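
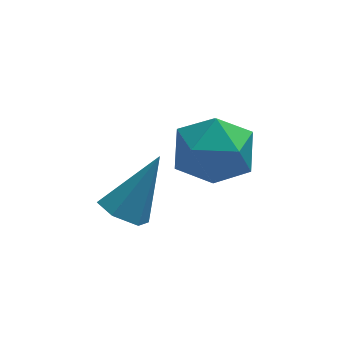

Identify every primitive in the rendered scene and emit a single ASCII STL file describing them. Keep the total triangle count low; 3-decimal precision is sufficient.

solid 
facet normal -0.211 0.677 0.705
outer loop
vertex 2.767 0.467 1.783
vertex 1.697 -0.044 1.954
vertex 2.644 -0.411 2.589
endloop
endfacet
facet normal 0.491 0.551 0.675
outer loop
vertex 2.767 0.467 1.783
vertex 2.644 -0.411 2.589
vertex 3.604 -0.388 1.871
endloop
endfacet
facet normal 0.714 0.700 0.013
outer loop
vertex 2.767 0.467 1.783
vertex 3.604 -0.388 1.871
vertex 3.249 -0.006 0.792
endloop
endfacet
facet normal 0.149 0.919 -0.366
outer loop
vertex 2.767 0.467 1.783
vertex 3.249 -0.006 0.792
vertex 2.07 0.206 0.843
endloop
endfacet
facet normal -0.422 0.904 0.062
outer loop
vertex 2.767 0.467 1.783
vertex 2.07 0.206 0.843
vertex 1.697 -0.044 1.954
endloop
endfacet
facet normal 0.595 -0.145 0.791
outer loop
vertex 3.604 -0.388 1.871
vertex 2.644 -0.411 2.589
vertex 3.05 -1.426 2.097
endloop
endfacet
facet normal -0.540 0.059 0.840
outer loop
vertex 2.644 -0.411 2.589
vertex 1.697 -0.044 1.954
vertex 1.871 -1.214 2.148
endloop
endfacet
facet normal -0.882 0.427 -0.200
outer loop
vertex 1.697 -0.044 1.954
vertex 2.07 0.206 0.843
vertex 1.516 -0.832 1.069
endloop
endfacet
facet normal 0.042 0.449 -0.892
outer loop
vertex 2.07 0.206 0.843
vertex 3.249 -0.006 0.792
vertex 2.476 -0.809 0.351
endloop
endfacet
facet normal 0.955 0.096 -0.280
outer loop
vertex 3.249 -0.006 0.792
vertex 3.604 -0.388 1.871
vertex 3.423 -1.176 0.986
endloop
endfacet
facet normal -0.149 -0.919 0.366
outer loop
vertex 2.353 -1.687 1.157
vertex 3.05 -1.426 2.097
vertex 1.871 -1.214 2.148
endloop
endfacet
facet normal -0.714 -0.700 -0.013
outer loop
vertex 2.353 -1.687 1.157
vertex 1.871 -1.214 2.148
vertex 1.516 -0.832 1.069
endloop
endfacet
facet normal -0.491 -0.551 -0.675
outer loop
vertex 2.353 -1.687 1.157
vertex 1.516 -0.832 1.069
vertex 2.476 -0.809 0.351
endloop
endfacet
facet normal 0.211 -0.677 -0.705
outer loop
vertex 2.353 -1.687 1.157
vertex 2.476 -0.809 0.351
vertex 3.423 -1.176 0.986
endloop
endfacet
facet normal 0.422 -0.904 -0.062
outer loop
vertex 2.353 -1.687 1.157
vertex 3.423 -1.176 0.986
vertex 3.05 -1.426 2.097
endloop
endfacet
facet normal -0.042 -0.449 0.892
outer loop
vertex 1.871 -1.214 2.148
vertex 3.05 -1.426 2.097
vertex 2.644 -0.411 2.589
endloop
endfacet
facet normal -0.955 -0.096 0.280
outer loop
vertex 1.516 -0.832 1.069
vertex 1.871 -1.214 2.148
vertex 1.697 -0.044 1.954
endloop
endfacet
facet normal -0.595 0.145 -0.791
outer loop
vertex 2.476 -0.809 0.351
vertex 1.516 -0.832 1.069
vertex 2.07 0.206 0.843
endloop
endfacet
facet normal 0.540 -0.059 -0.840
outer loop
vertex 3.423 -1.176 0.986
vertex 2.476 -0.809 0.351
vertex 3.249 -0.006 0.792
endloop
endfacet
facet normal 0.882 -0.427 0.200
outer loop
vertex 3.05 -1.426 2.097
vertex 3.423 -1.176 0.986
vertex 3.604 -0.388 1.871
endloop
endfacet
facet normal -0.526 -0.316 -0.790
outer loop
vertex 0.628 -2.311 0.432
vertex 0.008 -2.149 0.78
vertex 0.334 -1.647 0.362
endloop
endfacet
facet normal 0.875 0.352 -0.333
outer loop
vertex 0.628 -2.311 0.432
vertex 0.334 -1.647 0.362
vertex 1.032 -1.531 2.32
endloop
endfacet
facet normal -0.525 -0.317 -0.790
outer loop
vertex 0.334 -1.647 0.362
vertex 0.008 -2.149 0.78
vertex -0.287 -1.485 0.71
endloop
endfacet
facet normal 0.185 0.975 -0.124
outer loop
vertex 0.334 -1.647 0.362
vertex -0.287 -1.485 0.71
vertex 1.032 -1.531 2.32
endloop
endfacet
facet normal -0.526 -0.317 -0.790
outer loop
vertex -0.287 -1.485 0.71
vertex 0.008 -2.149 0.78
vertex -0.613 -1.986 1.128
endloop
endfacet
facet normal -0.527 0.720 0.452
outer loop
vertex -0.287 -1.485 0.71
vertex -0.613 -1.986 1.128
vertex 1.032 -1.531 2.32
endloop
endfacet
facet normal -0.526 -0.317 -0.790
outer loop
vertex -0.613 -1.986 1.128
vertex 0.008 -2.149 0.78
vertex -0.318 -2.65 1.198
endloop
endfacet
facet normal -0.550 -0.158 0.820
outer loop
vertex -0.613 -1.986 1.128
vertex -0.318 -2.65 1.198
vertex 1.032 -1.531 2.32
endloop
endfacet
facet normal -0.526 -0.316 -0.789
outer loop
vertex -0.318 -2.65 1.198
vertex 0.008 -2.149 0.78
vertex 0.302 -2.813 0.85
endloop
endfacet
facet normal 0.138 -0.779 0.611
outer loop
vertex -0.318 -2.65 1.198
vertex 0.302 -2.813 0.85
vertex 1.032 -1.531 2.32
endloop
endfacet
facet normal -0.526 -0.316 -0.790
outer loop
vertex 0.302 -2.813 0.85
vertex 0.008 -2.149 0.78
vertex 0.628 -2.311 0.432
endloop
endfacet
facet normal 0.851 -0.524 0.034
outer loop
vertex 0.302 -2.813 0.85
vertex 0.628 -2.311 0.432
vertex 1.032 -1.531 2.32
endloop
endfacet

endsolid


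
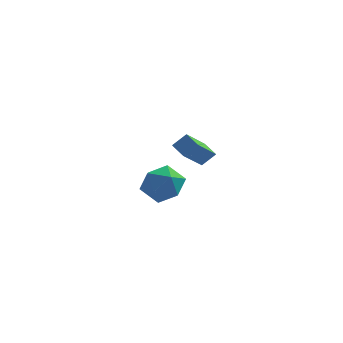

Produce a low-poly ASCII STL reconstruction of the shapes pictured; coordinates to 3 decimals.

solid 
facet normal -0.635 0.680 0.367
outer loop
vertex 2.328 -3.922 2.752
vertex 2.931 -3.678 3.345
vertex 3.016 -2.611 1.514
endloop
endfacet
facet normal -0.685 -0.277 -0.674
outer loop
vertex 3.569 -3.202 1.195
vertex 2.328 -3.922 2.752
vertex 3.016 -2.611 1.514
endloop
endfacet
facet normal -0.635 0.680 0.367
outer loop
vertex 3.016 -2.611 1.514
vertex 2.931 -3.678 3.345
vertex 3.619 -2.367 2.107
endloop
endfacet
facet normal 0.356 0.679 -0.642
outer loop
vertex 3.619 -2.367 2.107
vertex 3.569 -3.202 1.195
vertex 3.016 -2.611 1.514
endloop
endfacet
facet normal -0.356 -0.679 0.642
outer loop
vertex 2.328 -3.922 2.752
vertex 3.484 -4.269 3.026
vertex 2.931 -3.678 3.345
endloop
endfacet
facet normal -0.685 -0.277 -0.674
outer loop
vertex 2.881 -4.513 2.433
vertex 2.328 -3.922 2.752
vertex 3.569 -3.202 1.195
endloop
endfacet
facet normal -0.356 -0.679 0.642
outer loop
vertex 2.881 -4.513 2.433
vertex 3.484 -4.269 3.026
vertex 2.328 -3.922 2.752
endloop
endfacet
facet normal 0.685 0.277 0.674
outer loop
vertex 2.931 -3.678 3.345
vertex 3.484 -4.269 3.026
vertex 3.619 -2.367 2.107
endloop
endfacet
facet normal 0.356 0.679 -0.642
outer loop
vertex 4.172 -2.958 1.788
vertex 3.569 -3.202 1.195
vertex 3.619 -2.367 2.107
endloop
endfacet
facet normal 0.685 0.277 0.674
outer loop
vertex 3.619 -2.367 2.107
vertex 3.484 -4.269 3.026
vertex 4.172 -2.958 1.788
endloop
endfacet
facet normal 0.635 -0.680 -0.367
outer loop
vertex 4.172 -2.958 1.788
vertex 2.881 -4.513 2.433
vertex 3.569 -3.202 1.195
endloop
endfacet
facet normal 0.635 -0.680 -0.367
outer loop
vertex 3.484 -4.269 3.026
vertex 2.881 -4.513 2.433
vertex 4.172 -2.958 1.788
endloop
endfacet
facet normal -0.856 0.426 -0.293
outer loop
vertex 0.766 2.716 -3.888
vertex 0.141 1.842 -3.334
vertex 0.436 2.849 -2.732
endloop
endfacet
facet normal -0.345 0.916 -0.204
outer loop
vertex 0.766 2.716 -3.888
vertex 0.436 2.849 -2.732
vertex 1.541 3.186 -3.088
endloop
endfacet
facet normal 0.199 0.748 -0.633
outer loop
vertex 0.766 2.716 -3.888
vertex 1.541 3.186 -3.088
vertex 1.93 2.388 -3.909
endloop
endfacet
facet normal 0.026 0.154 -0.988
outer loop
vertex 0.766 2.716 -3.888
vertex 1.93 2.388 -3.909
vertex 1.064 1.557 -4.061
endloop
endfacet
facet normal -0.627 -0.045 -0.778
outer loop
vertex 0.766 2.716 -3.888
vertex 1.064 1.557 -4.061
vertex 0.141 1.842 -3.334
endloop
endfacet
facet normal -0.115 0.875 0.470
outer loop
vertex 1.541 3.186 -3.088
vertex 0.436 2.849 -2.732
vertex 1.396 2.603 -2.039
endloop
endfacet
facet normal -0.942 0.081 0.326
outer loop
vertex 0.436 2.849 -2.732
vertex 0.141 1.842 -3.334
vertex 0.53 1.772 -2.191
endloop
endfacet
facet normal -0.571 -0.682 -0.458
outer loop
vertex 0.141 1.842 -3.334
vertex 1.064 1.557 -4.061
vertex 0.919 0.974 -3.012
endloop
endfacet
facet normal 0.484 -0.359 -0.798
outer loop
vertex 1.064 1.557 -4.061
vertex 1.93 2.388 -3.909
vertex 2.024 1.311 -3.368
endloop
endfacet
facet normal 0.766 0.603 -0.224
outer loop
vertex 1.93 2.388 -3.909
vertex 1.541 3.186 -3.088
vertex 2.319 2.318 -2.766
endloop
endfacet
facet normal -0.026 -0.154 0.988
outer loop
vertex 1.694 1.444 -2.212
vertex 1.396 2.603 -2.039
vertex 0.53 1.772 -2.191
endloop
endfacet
facet normal -0.199 -0.748 0.633
outer loop
vertex 1.694 1.444 -2.212
vertex 0.53 1.772 -2.191
vertex 0.919 0.974 -3.012
endloop
endfacet
facet normal 0.345 -0.916 0.204
outer loop
vertex 1.694 1.444 -2.212
vertex 0.919 0.974 -3.012
vertex 2.024 1.311 -3.368
endloop
endfacet
facet normal 0.856 -0.426 0.293
outer loop
vertex 1.694 1.444 -2.212
vertex 2.024 1.311 -3.368
vertex 2.319 2.318 -2.766
endloop
endfacet
facet normal 0.627 0.045 0.778
outer loop
vertex 1.694 1.444 -2.212
vertex 2.319 2.318 -2.766
vertex 1.396 2.603 -2.039
endloop
endfacet
facet normal -0.484 0.359 0.798
outer loop
vertex 0.53 1.772 -2.191
vertex 1.396 2.603 -2.039
vertex 0.436 2.849 -2.732
endloop
endfacet
facet normal -0.766 -0.603 0.224
outer loop
vertex 0.919 0.974 -3.012
vertex 0.53 1.772 -2.191
vertex 0.141 1.842 -3.334
endloop
endfacet
facet normal 0.115 -0.875 -0.470
outer loop
vertex 2.024 1.311 -3.368
vertex 0.919 0.974 -3.012
vertex 1.064 1.557 -4.061
endloop
endfacet
facet normal 0.942 -0.081 -0.326
outer loop
vertex 2.319 2.318 -2.766
vertex 2.024 1.311 -3.368
vertex 1.93 2.388 -3.909
endloop
endfacet
facet normal 0.571 0.682 0.458
outer loop
vertex 1.396 2.603 -2.039
vertex 2.319 2.318 -2.766
vertex 1.541 3.186 -3.088
endloop
endfacet

endsolid


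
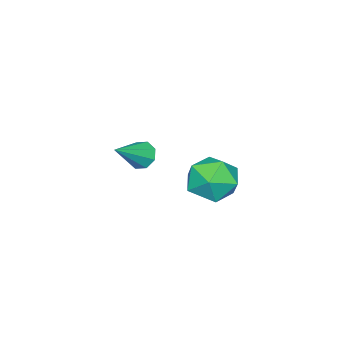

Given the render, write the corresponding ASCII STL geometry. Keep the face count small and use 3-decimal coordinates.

solid 
facet normal -0.675 0.085 0.733
outer loop
vertex 1.12 2.074 3.033
vertex 1.375 1.137 3.376
vertex 1.868 1.967 3.734
endloop
endfacet
facet normal -0.414 0.724 0.552
outer loop
vertex 1.12 2.074 3.033
vertex 1.868 1.967 3.734
vertex 1.985 2.63 2.953
endloop
endfacet
facet normal -0.544 0.827 -0.142
outer loop
vertex 1.12 2.074 3.033
vertex 1.985 2.63 2.953
vertex 1.563 2.208 2.112
endloop
endfacet
facet normal -0.886 0.251 -0.390
outer loop
vertex 1.12 2.074 3.033
vertex 1.563 2.208 2.112
vertex 1.186 1.285 2.374
endloop
endfacet
facet normal -0.966 -0.207 0.152
outer loop
vertex 1.12 2.074 3.033
vertex 1.186 1.285 2.374
vertex 1.375 1.137 3.376
endloop
endfacet
facet normal 0.294 0.707 0.644
outer loop
vertex 1.985 2.63 2.953
vertex 1.868 1.967 3.734
vertex 2.774 2.035 3.246
endloop
endfacet
facet normal -0.129 -0.327 0.936
outer loop
vertex 1.868 1.967 3.734
vertex 1.375 1.137 3.376
vertex 2.397 1.112 3.508
endloop
endfacet
facet normal -0.601 -0.799 -0.005
outer loop
vertex 1.375 1.137 3.376
vertex 1.186 1.285 2.374
vertex 1.975 0.69 2.667
endloop
endfacet
facet normal -0.470 -0.058 -0.881
outer loop
vertex 1.186 1.285 2.374
vertex 1.563 2.208 2.112
vertex 2.092 1.353 1.886
endloop
endfacet
facet normal 0.083 0.873 -0.480
outer loop
vertex 1.563 2.208 2.112
vertex 1.985 2.63 2.953
vertex 2.585 2.183 2.244
endloop
endfacet
facet normal 0.886 -0.251 0.390
outer loop
vertex 2.84 1.246 2.587
vertex 2.774 2.035 3.246
vertex 2.397 1.112 3.508
endloop
endfacet
facet normal 0.544 -0.827 0.142
outer loop
vertex 2.84 1.246 2.587
vertex 2.397 1.112 3.508
vertex 1.975 0.69 2.667
endloop
endfacet
facet normal 0.414 -0.724 -0.552
outer loop
vertex 2.84 1.246 2.587
vertex 1.975 0.69 2.667
vertex 2.092 1.353 1.886
endloop
endfacet
facet normal 0.675 -0.085 -0.733
outer loop
vertex 2.84 1.246 2.587
vertex 2.092 1.353 1.886
vertex 2.585 2.183 2.244
endloop
endfacet
facet normal 0.966 0.207 -0.152
outer loop
vertex 2.84 1.246 2.587
vertex 2.585 2.183 2.244
vertex 2.774 2.035 3.246
endloop
endfacet
facet normal 0.470 0.058 0.881
outer loop
vertex 2.397 1.112 3.508
vertex 2.774 2.035 3.246
vertex 1.868 1.967 3.734
endloop
endfacet
facet normal -0.083 -0.873 0.480
outer loop
vertex 1.975 0.69 2.667
vertex 2.397 1.112 3.508
vertex 1.375 1.137 3.376
endloop
endfacet
facet normal -0.294 -0.707 -0.644
outer loop
vertex 2.092 1.353 1.886
vertex 1.975 0.69 2.667
vertex 1.186 1.285 2.374
endloop
endfacet
facet normal 0.129 0.327 -0.936
outer loop
vertex 2.585 2.183 2.244
vertex 2.092 1.353 1.886
vertex 1.563 2.208 2.112
endloop
endfacet
facet normal 0.601 0.799 0.005
outer loop
vertex 2.774 2.035 3.246
vertex 2.585 2.183 2.244
vertex 1.985 2.63 2.953
endloop
endfacet
facet normal -0.813 0.118 -0.570
outer loop
vertex 0.628 -2.401 1.024
vertex 0.274 -2.384 1.532
vertex 0.574 -1.961 1.192
endloop
endfacet
facet normal 0.807 0.294 -0.511
outer loop
vertex 0.628 -2.401 1.024
vertex 0.574 -1.961 1.192
vertex 1.606 -2.576 2.468
endloop
endfacet
facet normal -0.813 0.117 -0.571
outer loop
vertex 0.574 -1.961 1.192
vertex 0.274 -2.384 1.532
vertex 0.344 -1.768 1.559
endloop
endfacet
facet normal 0.573 0.816 -0.070
outer loop
vertex 0.574 -1.961 1.192
vertex 0.344 -1.768 1.559
vertex 1.606 -2.576 2.468
endloop
endfacet
facet normal -0.811 0.117 -0.573
outer loop
vertex 0.344 -1.768 1.559
vertex 0.274 -2.384 1.532
vertex 0.072 -1.936 1.91
endloop
endfacet
facet normal 0.159 0.837 0.524
outer loop
vertex 0.344 -1.768 1.559
vertex 0.072 -1.936 1.91
vertex 1.606 -2.576 2.468
endloop
endfacet
facet normal -0.812 0.116 -0.572
outer loop
vertex 0.072 -1.936 1.91
vertex 0.274 -2.384 1.532
vertex -0.081 -2.366 2.04
endloop
endfacet
facet normal -0.190 0.345 0.919
outer loop
vertex 0.072 -1.936 1.91
vertex -0.081 -2.366 2.04
vertex 1.606 -2.576 2.468
endloop
endfacet
facet normal -0.812 0.117 -0.572
outer loop
vertex -0.081 -2.366 2.04
vertex 0.274 -2.384 1.532
vertex -0.026 -2.806 1.872
endloop
endfacet
facet normal -0.272 -0.373 0.887
outer loop
vertex -0.081 -2.366 2.04
vertex -0.026 -2.806 1.872
vertex 1.606 -2.576 2.468
endloop
endfacet
facet normal -0.813 0.118 -0.570
outer loop
vertex -0.026 -2.806 1.872
vertex 0.274 -2.384 1.532
vertex 0.204 -2.999 1.504
endloop
endfacet
facet normal -0.037 -0.894 0.446
outer loop
vertex -0.026 -2.806 1.872
vertex 0.204 -2.999 1.504
vertex 1.606 -2.576 2.468
endloop
endfacet
facet normal -0.813 0.118 -0.571
outer loop
vertex 0.204 -2.999 1.504
vertex 0.274 -2.384 1.532
vertex 0.475 -2.831 1.153
endloop
endfacet
facet normal 0.377 -0.915 -0.147
outer loop
vertex 0.204 -2.999 1.504
vertex 0.475 -2.831 1.153
vertex 1.606 -2.576 2.468
endloop
endfacet
facet normal -0.813 0.118 -0.570
outer loop
vertex 0.475 -2.831 1.153
vertex 0.274 -2.384 1.532
vertex 0.628 -2.401 1.024
endloop
endfacet
facet normal 0.726 -0.421 -0.543
outer loop
vertex 0.475 -2.831 1.153
vertex 0.628 -2.401 1.024
vertex 1.606 -2.576 2.468
endloop
endfacet

endsolid


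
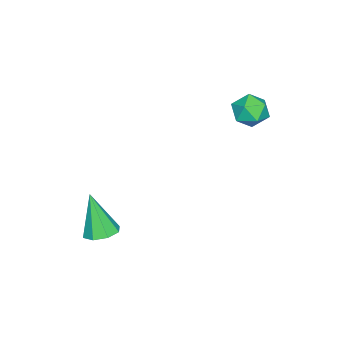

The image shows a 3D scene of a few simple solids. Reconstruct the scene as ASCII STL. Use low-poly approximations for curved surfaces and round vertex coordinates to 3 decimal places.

solid 
facet normal 0.126 0.299 -0.946
outer loop
vertex 3.145 -2.79 -2.405
vertex 2.335 -2.821 -2.523
vertex 2.862 -2.246 -2.271
endloop
endfacet
facet normal 0.791 0.277 0.545
outer loop
vertex 3.145 -2.79 -2.405
vertex 2.862 -2.246 -2.271
vertex 2.065 -3.459 -0.497
endloop
endfacet
facet normal 0.127 0.298 -0.946
outer loop
vertex 2.862 -2.246 -2.271
vertex 2.335 -2.821 -2.523
vertex 2.27 -2.039 -2.285
endloop
endfacet
facet normal 0.246 0.745 0.620
outer loop
vertex 2.862 -2.246 -2.271
vertex 2.27 -2.039 -2.285
vertex 2.065 -3.459 -0.497
endloop
endfacet
facet normal 0.125 0.298 -0.946
outer loop
vertex 2.27 -2.039 -2.285
vertex 2.335 -2.821 -2.523
vertex 1.715 -2.291 -2.438
endloop
endfacet
facet normal -0.468 0.717 0.516
outer loop
vertex 2.27 -2.039 -2.285
vertex 1.715 -2.291 -2.438
vertex 2.065 -3.459 -0.497
endloop
endfacet
facet normal 0.125 0.298 -0.946
outer loop
vertex 1.715 -2.291 -2.438
vertex 2.335 -2.821 -2.523
vertex 1.524 -2.853 -2.64
endloop
endfacet
facet normal -0.932 0.211 0.295
outer loop
vertex 1.715 -2.291 -2.438
vertex 1.524 -2.853 -2.64
vertex 2.065 -3.459 -0.497
endloop
endfacet
facet normal 0.125 0.298 -0.946
outer loop
vertex 1.524 -2.853 -2.64
vertex 2.335 -2.821 -2.523
vertex 1.807 -3.397 -2.774
endloop
endfacet
facet normal -0.875 -0.476 0.086
outer loop
vertex 1.524 -2.853 -2.64
vertex 1.807 -3.397 -2.774
vertex 2.065 -3.459 -0.497
endloop
endfacet
facet normal 0.126 0.297 -0.947
outer loop
vertex 1.807 -3.397 -2.774
vertex 2.335 -2.821 -2.523
vertex 2.399 -3.604 -2.76
endloop
endfacet
facet normal -0.330 -0.944 0.012
outer loop
vertex 1.807 -3.397 -2.774
vertex 2.399 -3.604 -2.76
vertex 2.065 -3.459 -0.497
endloop
endfacet
facet normal 0.126 0.297 -0.947
outer loop
vertex 2.399 -3.604 -2.76
vertex 2.335 -2.821 -2.523
vertex 2.954 -3.352 -2.607
endloop
endfacet
facet normal 0.384 -0.916 0.115
outer loop
vertex 2.399 -3.604 -2.76
vertex 2.954 -3.352 -2.607
vertex 2.065 -3.459 -0.497
endloop
endfacet
facet normal 0.126 0.297 -0.946
outer loop
vertex 2.954 -3.352 -2.607
vertex 2.335 -2.821 -2.523
vertex 3.145 -2.79 -2.405
endloop
endfacet
facet normal 0.848 -0.409 0.337
outer loop
vertex 2.954 -3.352 -2.607
vertex 3.145 -2.79 -2.405
vertex 2.065 -3.459 -0.497
endloop
endfacet
facet normal -0.509 0.368 0.778
outer loop
vertex -3.024 2.151 3.468
vertex -3.799 1.809 3.123
vertex -3.291 1.305 3.693
endloop
endfacet
facet normal 0.160 0.206 0.965
outer loop
vertex -3.024 2.151 3.468
vertex -3.291 1.305 3.693
vertex -2.411 1.473 3.511
endloop
endfacet
facet normal 0.604 0.580 0.547
outer loop
vertex -3.024 2.151 3.468
vertex -2.411 1.473 3.511
vertex -2.375 2.08 2.827
endloop
endfacet
facet normal 0.207 0.973 0.101
outer loop
vertex -3.024 2.151 3.468
vertex -2.375 2.08 2.827
vertex -3.233 2.287 2.588
endloop
endfacet
facet normal -0.480 0.842 0.244
outer loop
vertex -3.024 2.151 3.468
vertex -3.233 2.287 2.588
vertex -3.799 1.809 3.123
endloop
endfacet
facet normal 0.265 -0.487 0.832
outer loop
vertex -2.411 1.473 3.511
vertex -3.291 1.305 3.693
vertex -2.807 0.713 3.192
endloop
endfacet
facet normal -0.818 -0.225 0.530
outer loop
vertex -3.291 1.305 3.693
vertex -3.799 1.809 3.123
vertex -3.665 0.92 2.953
endloop
endfacet
facet normal -0.772 0.542 -0.333
outer loop
vertex -3.799 1.809 3.123
vertex -3.233 2.287 2.588
vertex -3.629 1.527 2.269
endloop
endfacet
facet normal 0.339 0.754 -0.563
outer loop
vertex -3.233 2.287 2.588
vertex -2.375 2.08 2.827
vertex -2.749 1.695 2.087
endloop
endfacet
facet normal 0.981 0.118 0.156
outer loop
vertex -2.375 2.08 2.827
vertex -2.411 1.473 3.511
vertex -2.241 1.191 2.657
endloop
endfacet
facet normal -0.207 -0.973 -0.101
outer loop
vertex -3.016 0.849 2.312
vertex -2.807 0.713 3.192
vertex -3.665 0.92 2.953
endloop
endfacet
facet normal -0.604 -0.580 -0.547
outer loop
vertex -3.016 0.849 2.312
vertex -3.665 0.92 2.953
vertex -3.629 1.527 2.269
endloop
endfacet
facet normal -0.160 -0.206 -0.965
outer loop
vertex -3.016 0.849 2.312
vertex -3.629 1.527 2.269
vertex -2.749 1.695 2.087
endloop
endfacet
facet normal 0.509 -0.368 -0.778
outer loop
vertex -3.016 0.849 2.312
vertex -2.749 1.695 2.087
vertex -2.241 1.191 2.657
endloop
endfacet
facet normal 0.480 -0.842 -0.244
outer loop
vertex -3.016 0.849 2.312
vertex -2.241 1.191 2.657
vertex -2.807 0.713 3.192
endloop
endfacet
facet normal -0.339 -0.754 0.563
outer loop
vertex -3.665 0.92 2.953
vertex -2.807 0.713 3.192
vertex -3.291 1.305 3.693
endloop
endfacet
facet normal -0.981 -0.118 -0.156
outer loop
vertex -3.629 1.527 2.269
vertex -3.665 0.92 2.953
vertex -3.799 1.809 3.123
endloop
endfacet
facet normal -0.265 0.487 -0.832
outer loop
vertex -2.749 1.695 2.087
vertex -3.629 1.527 2.269
vertex -3.233 2.287 2.588
endloop
endfacet
facet normal 0.818 0.225 -0.530
outer loop
vertex -2.241 1.191 2.657
vertex -2.749 1.695 2.087
vertex -2.375 2.08 2.827
endloop
endfacet
facet normal 0.772 -0.542 0.333
outer loop
vertex -2.807 0.713 3.192
vertex -2.241 1.191 2.657
vertex -2.411 1.473 3.511
endloop
endfacet

endsolid


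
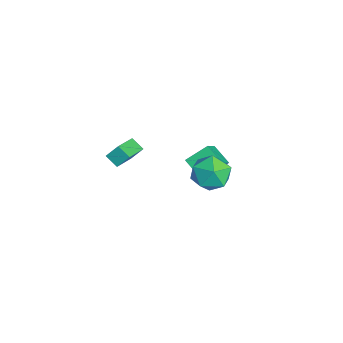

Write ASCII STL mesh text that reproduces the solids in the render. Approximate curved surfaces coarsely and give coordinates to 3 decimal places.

solid 
facet normal -0.692 0.313 -0.650
outer loop
vertex -3.817 2.9 -3.938
vertex -4.029 4.1 -3.134
vertex -2.912 3.509 -4.608
endloop
endfacet
facet normal 0.145 -0.822 -0.551
outer loop
vertex -1.611 2.92 -3.386
vertex -3.817 2.9 -3.938
vertex -2.912 3.509 -4.608
endloop
endfacet
facet normal -0.692 0.313 -0.650
outer loop
vertex -2.912 3.509 -4.608
vertex -4.029 4.1 -3.134
vertex -3.124 4.709 -3.804
endloop
endfacet
facet normal 0.707 0.476 -0.523
outer loop
vertex -3.124 4.709 -3.804
vertex -1.611 2.92 -3.386
vertex -2.912 3.509 -4.608
endloop
endfacet
facet normal -0.707 -0.476 0.523
outer loop
vertex -3.817 2.9 -3.938
vertex -2.728 3.511 -1.912
vertex -4.029 4.1 -3.134
endloop
endfacet
facet normal 0.145 -0.822 -0.551
outer loop
vertex -2.516 2.311 -2.716
vertex -3.817 2.9 -3.938
vertex -1.611 2.92 -3.386
endloop
endfacet
facet normal -0.707 -0.476 0.523
outer loop
vertex -2.516 2.311 -2.716
vertex -2.728 3.511 -1.912
vertex -3.817 2.9 -3.938
endloop
endfacet
facet normal -0.145 0.822 0.551
outer loop
vertex -4.029 4.1 -3.134
vertex -2.728 3.511 -1.912
vertex -3.124 4.709 -3.804
endloop
endfacet
facet normal 0.707 0.476 -0.523
outer loop
vertex -1.823 4.12 -2.582
vertex -1.611 2.92 -3.386
vertex -3.124 4.709 -3.804
endloop
endfacet
facet normal -0.145 0.822 0.551
outer loop
vertex -3.124 4.709 -3.804
vertex -2.728 3.511 -1.912
vertex -1.823 4.12 -2.582
endloop
endfacet
facet normal 0.692 -0.313 0.650
outer loop
vertex -1.823 4.12 -2.582
vertex -2.516 2.311 -2.716
vertex -1.611 2.92 -3.386
endloop
endfacet
facet normal 0.692 -0.313 0.650
outer loop
vertex -2.728 3.511 -1.912
vertex -2.516 2.311 -2.716
vertex -1.823 4.12 -2.582
endloop
endfacet
facet normal -0.823 0.120 0.555
outer loop
vertex 1.897 3.348 1.034
vertex 1.802 2.221 1.137
vertex 2.402 2.811 1.899
endloop
endfacet
facet normal -0.378 0.672 0.637
outer loop
vertex 1.897 3.348 1.034
vertex 2.402 2.811 1.899
vertex 2.948 3.641 1.348
endloop
endfacet
facet normal -0.267 0.964 -0.005
outer loop
vertex 1.897 3.348 1.034
vertex 2.948 3.641 1.348
vertex 2.686 3.563 0.246
endloop
endfacet
facet normal -0.644 0.592 -0.484
outer loop
vertex 1.897 3.348 1.034
vertex 2.686 3.563 0.246
vertex 1.977 2.685 0.115
endloop
endfacet
facet normal -0.988 0.071 -0.137
outer loop
vertex 1.897 3.348 1.034
vertex 1.977 2.685 0.115
vertex 1.802 2.221 1.137
endloop
endfacet
facet normal 0.246 0.419 0.874
outer loop
vertex 2.948 3.641 1.348
vertex 2.402 2.811 1.899
vertex 3.503 2.695 1.645
endloop
endfacet
facet normal -0.475 -0.474 0.741
outer loop
vertex 2.402 2.811 1.899
vertex 1.802 2.221 1.137
vertex 2.794 1.817 1.514
endloop
endfacet
facet normal -0.742 -0.554 -0.378
outer loop
vertex 1.802 2.221 1.137
vertex 1.977 2.685 0.115
vertex 2.532 1.739 0.412
endloop
endfacet
facet normal -0.186 0.290 -0.939
outer loop
vertex 1.977 2.685 0.115
vertex 2.686 3.563 0.246
vertex 3.078 2.569 -0.139
endloop
endfacet
facet normal 0.425 0.890 -0.164
outer loop
vertex 2.686 3.563 0.246
vertex 2.948 3.641 1.348
vertex 3.678 3.159 0.623
endloop
endfacet
facet normal 0.644 -0.592 0.484
outer loop
vertex 3.583 2.032 0.726
vertex 3.503 2.695 1.645
vertex 2.794 1.817 1.514
endloop
endfacet
facet normal 0.267 -0.964 0.005
outer loop
vertex 3.583 2.032 0.726
vertex 2.794 1.817 1.514
vertex 2.532 1.739 0.412
endloop
endfacet
facet normal 0.378 -0.672 -0.637
outer loop
vertex 3.583 2.032 0.726
vertex 2.532 1.739 0.412
vertex 3.078 2.569 -0.139
endloop
endfacet
facet normal 0.823 -0.120 -0.555
outer loop
vertex 3.583 2.032 0.726
vertex 3.078 2.569 -0.139
vertex 3.678 3.159 0.623
endloop
endfacet
facet normal 0.988 -0.071 0.137
outer loop
vertex 3.583 2.032 0.726
vertex 3.678 3.159 0.623
vertex 3.503 2.695 1.645
endloop
endfacet
facet normal 0.186 -0.290 0.939
outer loop
vertex 2.794 1.817 1.514
vertex 3.503 2.695 1.645
vertex 2.402 2.811 1.899
endloop
endfacet
facet normal -0.425 -0.890 0.164
outer loop
vertex 2.532 1.739 0.412
vertex 2.794 1.817 1.514
vertex 1.802 2.221 1.137
endloop
endfacet
facet normal -0.246 -0.419 -0.874
outer loop
vertex 3.078 2.569 -0.139
vertex 2.532 1.739 0.412
vertex 1.977 2.685 0.115
endloop
endfacet
facet normal 0.475 0.474 -0.741
outer loop
vertex 3.678 3.159 0.623
vertex 3.078 2.569 -0.139
vertex 2.686 3.563 0.246
endloop
endfacet
facet normal 0.742 0.554 0.378
outer loop
vertex 3.503 2.695 1.645
vertex 3.678 3.159 0.623
vertex 2.948 3.641 1.348
endloop
endfacet
facet normal -0.779 0.502 -0.376
outer loop
vertex -4.643 -0.758 -3.132
vertex -4.588 -0.118 -2.392
vertex -4.094 -0.259 -3.604
endloop
endfacet
facet normal -0.056 -0.653 -0.755
outer loop
vertex -2.692 -1.162 -2.928
vertex -4.643 -0.758 -3.132
vertex -4.094 -0.259 -3.604
endloop
endfacet
facet normal -0.779 0.502 -0.376
outer loop
vertex -4.094 -0.259 -3.604
vertex -4.588 -0.118 -2.392
vertex -4.039 0.381 -2.864
endloop
endfacet
facet normal 0.624 0.567 -0.537
outer loop
vertex -4.039 0.381 -2.864
vertex -2.692 -1.162 -2.928
vertex -4.094 -0.259 -3.604
endloop
endfacet
facet normal -0.624 -0.567 0.537
outer loop
vertex -4.643 -0.758 -3.132
vertex -3.186 -1.021 -1.716
vertex -4.588 -0.118 -2.392
endloop
endfacet
facet normal -0.056 -0.653 -0.755
outer loop
vertex -3.241 -1.661 -2.456
vertex -4.643 -0.758 -3.132
vertex -2.692 -1.162 -2.928
endloop
endfacet
facet normal -0.624 -0.567 0.537
outer loop
vertex -3.241 -1.661 -2.456
vertex -3.186 -1.021 -1.716
vertex -4.643 -0.758 -3.132
endloop
endfacet
facet normal 0.056 0.653 0.755
outer loop
vertex -4.588 -0.118 -2.392
vertex -3.186 -1.021 -1.716
vertex -4.039 0.381 -2.864
endloop
endfacet
facet normal 0.624 0.567 -0.537
outer loop
vertex -2.637 -0.522 -2.188
vertex -2.692 -1.162 -2.928
vertex -4.039 0.381 -2.864
endloop
endfacet
facet normal 0.056 0.653 0.755
outer loop
vertex -4.039 0.381 -2.864
vertex -3.186 -1.021 -1.716
vertex -2.637 -0.522 -2.188
endloop
endfacet
facet normal 0.779 -0.502 0.376
outer loop
vertex -2.637 -0.522 -2.188
vertex -3.241 -1.661 -2.456
vertex -2.692 -1.162 -2.928
endloop
endfacet
facet normal 0.779 -0.502 0.376
outer loop
vertex -3.186 -1.021 -1.716
vertex -3.241 -1.661 -2.456
vertex -2.637 -0.522 -2.188
endloop
endfacet

endsolid


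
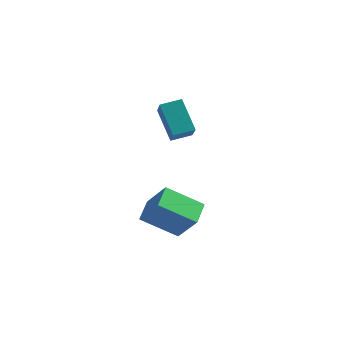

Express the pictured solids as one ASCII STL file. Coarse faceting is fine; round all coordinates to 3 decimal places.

solid 
facet normal -0.728 -0.440 0.526
outer loop
vertex -2.042 -4.295 -2.474
vertex -2.358 -3.238 -2.027
vertex -3.11 -4.07 -3.764
endloop
endfacet
facet normal 0.266 -0.888 -0.375
outer loop
vertex -1.742 -3.242 -4.753
vertex -2.042 -4.295 -2.474
vertex -3.11 -4.07 -3.764
endloop
endfacet
facet normal -0.728 -0.440 0.526
outer loop
vertex -3.11 -4.07 -3.764
vertex -2.358 -3.238 -2.027
vertex -3.426 -3.013 -3.317
endloop
endfacet
facet normal -0.632 0.134 -0.763
outer loop
vertex -3.426 -3.013 -3.317
vertex -1.742 -3.242 -4.753
vertex -3.11 -4.07 -3.764
endloop
endfacet
facet normal 0.632 -0.134 0.763
outer loop
vertex -2.042 -4.295 -2.474
vertex -0.99 -2.41 -3.016
vertex -2.358 -3.238 -2.027
endloop
endfacet
facet normal 0.266 -0.888 -0.375
outer loop
vertex -0.674 -3.467 -3.463
vertex -2.042 -4.295 -2.474
vertex -1.742 -3.242 -4.753
endloop
endfacet
facet normal 0.632 -0.134 0.763
outer loop
vertex -0.674 -3.467 -3.463
vertex -0.99 -2.41 -3.016
vertex -2.042 -4.295 -2.474
endloop
endfacet
facet normal -0.266 0.888 0.375
outer loop
vertex -2.358 -3.238 -2.027
vertex -0.99 -2.41 -3.016
vertex -3.426 -3.013 -3.317
endloop
endfacet
facet normal -0.632 0.134 -0.763
outer loop
vertex -2.058 -2.185 -4.306
vertex -1.742 -3.242 -4.753
vertex -3.426 -3.013 -3.317
endloop
endfacet
facet normal -0.266 0.888 0.375
outer loop
vertex -3.426 -3.013 -3.317
vertex -0.99 -2.41 -3.016
vertex -2.058 -2.185 -4.306
endloop
endfacet
facet normal 0.728 0.440 -0.526
outer loop
vertex -2.058 -2.185 -4.306
vertex -0.674 -3.467 -3.463
vertex -1.742 -3.242 -4.753
endloop
endfacet
facet normal 0.728 0.440 -0.526
outer loop
vertex -0.99 -2.41 -3.016
vertex -0.674 -3.467 -3.463
vertex -2.058 -2.185 -4.306
endloop
endfacet
facet normal -0.496 0.628 -0.600
outer loop
vertex -4.255 -0.984 1.017
vertex -3.621 -0.282 1.228
vertex -3.273 -1.474 -0.307
endloop
endfacet
facet normal -0.654 -0.725 -0.217
outer loop
vertex -2.479 -2.478 0.652
vertex -4.255 -0.984 1.017
vertex -3.273 -1.474 -0.307
endloop
endfacet
facet normal -0.497 0.627 -0.600
outer loop
vertex -3.273 -1.474 -0.307
vertex -3.621 -0.282 1.228
vertex -2.639 -0.771 -0.097
endloop
endfacet
facet normal 0.571 -0.285 -0.770
outer loop
vertex -2.639 -0.771 -0.097
vertex -2.479 -2.478 0.652
vertex -3.273 -1.474 -0.307
endloop
endfacet
facet normal -0.571 0.284 0.770
outer loop
vertex -4.255 -0.984 1.017
vertex -2.827 -1.286 2.187
vertex -3.621 -0.282 1.228
endloop
endfacet
facet normal -0.654 -0.724 -0.217
outer loop
vertex -3.461 -1.989 1.977
vertex -4.255 -0.984 1.017
vertex -2.479 -2.478 0.652
endloop
endfacet
facet normal -0.571 0.285 0.770
outer loop
vertex -3.461 -1.989 1.977
vertex -2.827 -1.286 2.187
vertex -4.255 -0.984 1.017
endloop
endfacet
facet normal 0.654 0.725 0.217
outer loop
vertex -3.621 -0.282 1.228
vertex -2.827 -1.286 2.187
vertex -2.639 -0.771 -0.097
endloop
endfacet
facet normal 0.571 -0.284 -0.770
outer loop
vertex -1.845 -1.776 0.863
vertex -2.479 -2.478 0.652
vertex -2.639 -0.771 -0.097
endloop
endfacet
facet normal 0.654 0.724 0.217
outer loop
vertex -2.639 -0.771 -0.097
vertex -2.827 -1.286 2.187
vertex -1.845 -1.776 0.863
endloop
endfacet
facet normal 0.496 -0.628 0.599
outer loop
vertex -1.845 -1.776 0.863
vertex -3.461 -1.989 1.977
vertex -2.479 -2.478 0.652
endloop
endfacet
facet normal 0.496 -0.627 0.600
outer loop
vertex -2.827 -1.286 2.187
vertex -3.461 -1.989 1.977
vertex -1.845 -1.776 0.863
endloop
endfacet

endsolid


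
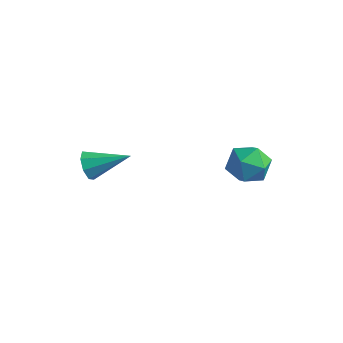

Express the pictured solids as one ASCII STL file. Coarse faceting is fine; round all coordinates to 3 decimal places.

solid 
facet normal -0.768 -0.511 -0.385
outer loop
vertex -4.107 -1.901 -1.399
vertex -4.461 -1.789 -0.841
vertex -4.382 -1.469 -1.424
endloop
endfacet
facet normal 0.589 0.332 -0.737
outer loop
vertex -4.107 -1.901 -1.399
vertex -4.382 -1.469 -1.424
vertex -3.139 -0.911 -0.179
endloop
endfacet
facet normal -0.769 -0.511 -0.385
outer loop
vertex -4.382 -1.469 -1.424
vertex -4.461 -1.789 -0.841
vertex -4.703 -1.224 -1.108
endloop
endfacet
facet normal 0.137 0.845 -0.516
outer loop
vertex -4.382 -1.469 -1.424
vertex -4.703 -1.224 -1.108
vertex -3.139 -0.911 -0.179
endloop
endfacet
facet normal -0.769 -0.511 -0.385
outer loop
vertex -4.703 -1.224 -1.108
vertex -4.461 -1.789 -0.841
vertex -4.882 -1.311 -0.635
endloop
endfacet
facet normal -0.244 0.966 0.085
outer loop
vertex -4.703 -1.224 -1.108
vertex -4.882 -1.311 -0.635
vertex -3.139 -0.911 -0.179
endloop
endfacet
facet normal -0.768 -0.510 -0.386
outer loop
vertex -4.882 -1.311 -0.635
vertex -4.461 -1.789 -0.841
vertex -4.815 -1.678 -0.283
endloop
endfacet
facet normal -0.329 0.622 0.711
outer loop
vertex -4.882 -1.311 -0.635
vertex -4.815 -1.678 -0.283
vertex -3.139 -0.911 -0.179
endloop
endfacet
facet normal -0.768 -0.511 -0.386
outer loop
vertex -4.815 -1.678 -0.283
vertex -4.461 -1.789 -0.841
vertex -4.54 -2.11 -0.258
endloop
endfacet
facet normal -0.068 0.014 0.998
outer loop
vertex -4.815 -1.678 -0.283
vertex -4.54 -2.11 -0.258
vertex -3.139 -0.911 -0.179
endloop
endfacet
facet normal -0.768 -0.511 -0.386
outer loop
vertex -4.54 -2.11 -0.258
vertex -4.461 -1.789 -0.841
vertex -4.219 -2.354 -0.574
endloop
endfacet
facet normal 0.384 -0.500 0.776
outer loop
vertex -4.54 -2.11 -0.258
vertex -4.219 -2.354 -0.574
vertex -3.139 -0.911 -0.179
endloop
endfacet
facet normal -0.769 -0.511 -0.384
outer loop
vertex -4.219 -2.354 -0.574
vertex -4.461 -1.789 -0.841
vertex -4.04 -2.268 -1.047
endloop
endfacet
facet normal 0.764 -0.620 0.176
outer loop
vertex -4.219 -2.354 -0.574
vertex -4.04 -2.268 -1.047
vertex -3.139 -0.911 -0.179
endloop
endfacet
facet normal -0.769 -0.510 -0.385
outer loop
vertex -4.04 -2.268 -1.047
vertex -4.461 -1.789 -0.841
vertex -4.107 -1.901 -1.399
endloop
endfacet
facet normal 0.849 -0.276 -0.450
outer loop
vertex -4.04 -2.268 -1.047
vertex -4.107 -1.901 -1.399
vertex -3.139 -0.911 -0.179
endloop
endfacet
facet normal -0.590 0.728 -0.349
outer loop
vertex -0.72 3.744 -2.947
vertex -1.504 3.275 -2.599
vertex -1.034 3.925 -2.039
endloop
endfacet
facet normal 0.054 0.983 -0.177
outer loop
vertex -0.72 3.744 -2.947
vertex -1.034 3.925 -2.039
vertex -0.076 3.84 -2.217
endloop
endfacet
facet normal 0.541 0.628 -0.560
outer loop
vertex -0.72 3.744 -2.947
vertex -0.076 3.84 -2.217
vertex 0.046 3.138 -2.887
endloop
endfacet
facet normal 0.198 0.154 -0.968
outer loop
vertex -0.72 3.744 -2.947
vertex 0.046 3.138 -2.887
vertex -0.837 2.789 -3.123
endloop
endfacet
facet normal -0.501 0.216 -0.838
outer loop
vertex -0.72 3.744 -2.947
vertex -0.837 2.789 -3.123
vertex -1.504 3.275 -2.599
endloop
endfacet
facet normal 0.170 0.842 0.513
outer loop
vertex -0.076 3.84 -2.217
vertex -1.034 3.925 -2.039
vertex -0.463 3.431 -1.417
endloop
endfacet
facet normal -0.872 0.430 0.233
outer loop
vertex -1.034 3.925 -2.039
vertex -1.504 3.275 -2.599
vertex -1.346 3.082 -1.653
endloop
endfacet
facet normal -0.728 -0.400 -0.557
outer loop
vertex -1.504 3.275 -2.599
vertex -0.837 2.789 -3.123
vertex -1.224 2.38 -2.323
endloop
endfacet
facet normal 0.403 -0.500 -0.767
outer loop
vertex -0.837 2.789 -3.123
vertex 0.046 3.138 -2.887
vertex -0.266 2.295 -2.501
endloop
endfacet
facet normal 0.958 0.267 -0.105
outer loop
vertex 0.046 3.138 -2.887
vertex -0.076 3.84 -2.217
vertex 0.204 2.945 -1.941
endloop
endfacet
facet normal -0.198 -0.154 0.968
outer loop
vertex -0.58 2.476 -1.593
vertex -0.463 3.431 -1.417
vertex -1.346 3.082 -1.653
endloop
endfacet
facet normal -0.541 -0.628 0.560
outer loop
vertex -0.58 2.476 -1.593
vertex -1.346 3.082 -1.653
vertex -1.224 2.38 -2.323
endloop
endfacet
facet normal -0.054 -0.983 0.177
outer loop
vertex -0.58 2.476 -1.593
vertex -1.224 2.38 -2.323
vertex -0.266 2.295 -2.501
endloop
endfacet
facet normal 0.590 -0.728 0.349
outer loop
vertex -0.58 2.476 -1.593
vertex -0.266 2.295 -2.501
vertex 0.204 2.945 -1.941
endloop
endfacet
facet normal 0.501 -0.216 0.838
outer loop
vertex -0.58 2.476 -1.593
vertex 0.204 2.945 -1.941
vertex -0.463 3.431 -1.417
endloop
endfacet
facet normal -0.403 0.500 0.767
outer loop
vertex -1.346 3.082 -1.653
vertex -0.463 3.431 -1.417
vertex -1.034 3.925 -2.039
endloop
endfacet
facet normal -0.958 -0.267 0.105
outer loop
vertex -1.224 2.38 -2.323
vertex -1.346 3.082 -1.653
vertex -1.504 3.275 -2.599
endloop
endfacet
facet normal -0.170 -0.842 -0.513
outer loop
vertex -0.266 2.295 -2.501
vertex -1.224 2.38 -2.323
vertex -0.837 2.789 -3.123
endloop
endfacet
facet normal 0.872 -0.430 -0.233
outer loop
vertex 0.204 2.945 -1.941
vertex -0.266 2.295 -2.501
vertex 0.046 3.138 -2.887
endloop
endfacet
facet normal 0.728 0.400 0.557
outer loop
vertex -0.463 3.431 -1.417
vertex 0.204 2.945 -1.941
vertex -0.076 3.84 -2.217
endloop
endfacet

endsolid


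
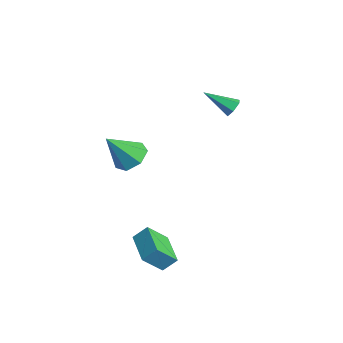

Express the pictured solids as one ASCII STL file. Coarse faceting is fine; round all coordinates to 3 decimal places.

solid 
facet normal -0.969 0.207 0.136
outer loop
vertex 1.959 -3.391 -1.939
vertex 2.031 -2.327 -3.05
vertex 1.718 -4.077 -2.611
endloop
endfacet
facet normal -0.047 -0.691 0.722
outer loop
vertex 3.569 -4.473 -2.87
vertex 1.959 -3.391 -1.939
vertex 1.718 -4.077 -2.611
endloop
endfacet
facet normal -0.969 0.207 0.136
outer loop
vertex 1.718 -4.077 -2.611
vertex 2.031 -2.327 -3.05
vertex 1.79 -3.013 -3.722
endloop
endfacet
facet normal -0.243 -0.693 -0.679
outer loop
vertex 1.79 -3.013 -3.722
vertex 3.569 -4.473 -2.87
vertex 1.718 -4.077 -2.611
endloop
endfacet
facet normal 0.243 0.693 0.679
outer loop
vertex 1.959 -3.391 -1.939
vertex 3.882 -2.723 -3.309
vertex 2.031 -2.327 -3.05
endloop
endfacet
facet normal -0.047 -0.691 0.722
outer loop
vertex 3.81 -3.787 -2.198
vertex 1.959 -3.391 -1.939
vertex 3.569 -4.473 -2.87
endloop
endfacet
facet normal 0.243 0.693 0.679
outer loop
vertex 3.81 -3.787 -2.198
vertex 3.882 -2.723 -3.309
vertex 1.959 -3.391 -1.939
endloop
endfacet
facet normal 0.047 0.691 -0.722
outer loop
vertex 2.031 -2.327 -3.05
vertex 3.882 -2.723 -3.309
vertex 1.79 -3.013 -3.722
endloop
endfacet
facet normal -0.243 -0.693 -0.679
outer loop
vertex 3.641 -3.409 -3.981
vertex 3.569 -4.473 -2.87
vertex 1.79 -3.013 -3.722
endloop
endfacet
facet normal 0.047 0.691 -0.722
outer loop
vertex 1.79 -3.013 -3.722
vertex 3.882 -2.723 -3.309
vertex 3.641 -3.409 -3.981
endloop
endfacet
facet normal 0.969 -0.207 -0.136
outer loop
vertex 3.641 -3.409 -3.981
vertex 3.81 -3.787 -2.198
vertex 3.569 -4.473 -2.87
endloop
endfacet
facet normal 0.969 -0.207 -0.136
outer loop
vertex 3.882 -2.723 -3.309
vertex 3.81 -3.787 -2.198
vertex 3.641 -3.409 -3.981
endloop
endfacet
facet normal 0.082 0.613 -0.786
outer loop
vertex -2.423 -1.6 -0.587
vertex -3.472 -1.644 -0.731
vertex -2.914 -0.963 -0.141
endloop
endfacet
facet normal 0.735 0.097 0.671
outer loop
vertex -2.423 -1.6 -0.587
vertex -2.914 -0.963 -0.141
vertex -3.648 -2.956 0.951
endloop
endfacet
facet normal 0.082 0.614 -0.785
outer loop
vertex -2.914 -0.963 -0.141
vertex -3.472 -1.644 -0.731
vertex -3.826 -0.839 -0.139
endloop
endfacet
facet normal 0.065 0.461 0.885
outer loop
vertex -2.914 -0.963 -0.141
vertex -3.826 -0.839 -0.139
vertex -3.648 -2.956 0.951
endloop
endfacet
facet normal 0.082 0.614 -0.785
outer loop
vertex -3.826 -0.839 -0.139
vertex -3.472 -1.644 -0.731
vertex -4.471 -1.321 -0.583
endloop
endfacet
facet normal -0.680 0.290 0.674
outer loop
vertex -3.826 -0.839 -0.139
vertex -4.471 -1.321 -0.583
vertex -3.648 -2.956 0.951
endloop
endfacet
facet normal 0.082 0.613 -0.786
outer loop
vertex -4.471 -1.321 -0.583
vertex -3.472 -1.644 -0.731
vertex -4.365 -2.046 -1.138
endloop
endfacet
facet normal -0.937 -0.287 0.197
outer loop
vertex -4.471 -1.321 -0.583
vertex -4.365 -2.046 -1.138
vertex -3.648 -2.956 0.951
endloop
endfacet
facet normal 0.082 0.613 -0.786
outer loop
vertex -4.365 -2.046 -1.138
vertex -3.472 -1.644 -0.731
vertex -3.586 -2.469 -1.386
endloop
endfacet
facet normal -0.514 -0.837 -0.188
outer loop
vertex -4.365 -2.046 -1.138
vertex -3.586 -2.469 -1.386
vertex -3.648 -2.956 0.951
endloop
endfacet
facet normal 0.082 0.613 -0.786
outer loop
vertex -3.586 -2.469 -1.386
vertex -3.472 -1.644 -0.731
vertex -2.722 -2.27 -1.141
endloop
endfacet
facet normal 0.271 -0.944 -0.189
outer loop
vertex -3.586 -2.469 -1.386
vertex -2.722 -2.27 -1.141
vertex -3.648 -2.956 0.951
endloop
endfacet
facet normal 0.082 0.613 -0.786
outer loop
vertex -2.722 -2.27 -1.141
vertex -3.472 -1.644 -0.731
vertex -2.423 -1.6 -0.587
endloop
endfacet
facet normal 0.827 -0.528 0.193
outer loop
vertex -2.722 -2.27 -1.141
vertex -2.423 -1.6 -0.587
vertex -3.648 -2.956 0.951
endloop
endfacet
facet normal 0.534 0.662 -0.525
outer loop
vertex -0.237 2.822 3.892
vertex -0.536 2.669 3.395
vertex -0.741 3.112 3.745
endloop
endfacet
facet normal -0.060 0.367 0.928
outer loop
vertex -0.237 2.822 3.892
vertex -0.741 3.112 3.745
vertex -1.504 1.471 4.345
endloop
endfacet
facet normal 0.534 0.662 -0.525
outer loop
vertex -0.741 3.112 3.745
vertex -0.536 2.669 3.395
vertex -1.041 2.96 3.248
endloop
endfacet
facet normal -0.803 0.495 0.333
outer loop
vertex -0.741 3.112 3.745
vertex -1.041 2.96 3.248
vertex -1.504 1.471 4.345
endloop
endfacet
facet normal 0.534 0.662 -0.525
outer loop
vertex -1.041 2.96 3.248
vertex -0.536 2.669 3.395
vertex -0.836 2.517 2.898
endloop
endfacet
facet normal -0.891 -0.056 -0.451
outer loop
vertex -1.041 2.96 3.248
vertex -0.836 2.517 2.898
vertex -1.504 1.471 4.345
endloop
endfacet
facet normal 0.534 0.662 -0.525
outer loop
vertex -0.836 2.517 2.898
vertex -0.536 2.669 3.395
vertex -0.332 2.227 3.045
endloop
endfacet
facet normal -0.235 -0.733 -0.638
outer loop
vertex -0.836 2.517 2.898
vertex -0.332 2.227 3.045
vertex -1.504 1.471 4.345
endloop
endfacet
facet normal 0.534 0.662 -0.525
outer loop
vertex -0.332 2.227 3.045
vertex -0.536 2.669 3.395
vertex -0.032 2.379 3.542
endloop
endfacet
facet normal 0.507 -0.861 -0.043
outer loop
vertex -0.332 2.227 3.045
vertex -0.032 2.379 3.542
vertex -1.504 1.471 4.345
endloop
endfacet
facet normal 0.534 0.662 -0.525
outer loop
vertex -0.032 2.379 3.542
vertex -0.536 2.669 3.395
vertex -0.237 2.822 3.892
endloop
endfacet
facet normal 0.596 -0.310 0.741
outer loop
vertex -0.032 2.379 3.542
vertex -0.237 2.822 3.892
vertex -1.504 1.471 4.345
endloop
endfacet

endsolid


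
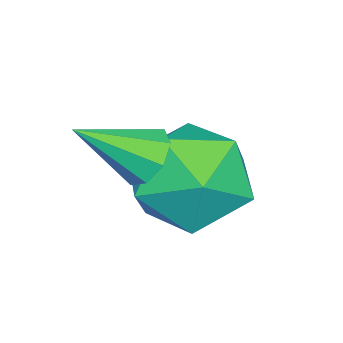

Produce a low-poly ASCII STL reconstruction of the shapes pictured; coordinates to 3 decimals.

solid 
facet normal -0.256 -0.681 0.686
outer loop
vertex -1.681 2.405 -1.178
vertex -0.952 1.666 -1.639
vertex -0.606 2.367 -0.815
endloop
endfacet
facet normal -0.320 -0.019 0.947
outer loop
vertex -1.681 2.405 -1.178
vertex -0.606 2.367 -0.815
vertex -1.118 3.369 -0.968
endloop
endfacet
facet normal -0.777 0.338 0.531
outer loop
vertex -1.681 2.405 -1.178
vertex -1.118 3.369 -0.968
vertex -1.781 3.287 -1.886
endloop
endfacet
facet normal -0.995 -0.102 0.014
outer loop
vertex -1.681 2.405 -1.178
vertex -1.781 3.287 -1.886
vertex -1.679 2.235 -2.301
endloop
endfacet
facet normal -0.673 -0.732 0.110
outer loop
vertex -1.681 2.405 -1.178
vertex -1.679 2.235 -2.301
vertex -0.952 1.666 -1.639
endloop
endfacet
facet normal 0.317 0.299 0.900
outer loop
vertex -1.118 3.369 -0.968
vertex -0.606 2.367 -0.815
vertex -0.041 3.225 -1.299
endloop
endfacet
facet normal 0.421 -0.770 0.479
outer loop
vertex -0.606 2.367 -0.815
vertex -0.952 1.666 -1.639
vertex 0.061 2.173 -1.714
endloop
endfacet
facet normal -0.254 -0.854 -0.455
outer loop
vertex -0.952 1.666 -1.639
vertex -1.679 2.235 -2.301
vertex -0.602 2.091 -2.632
endloop
endfacet
facet normal -0.775 0.166 -0.610
outer loop
vertex -1.679 2.235 -2.301
vertex -1.781 3.287 -1.886
vertex -1.114 3.093 -2.785
endloop
endfacet
facet normal -0.422 0.878 0.227
outer loop
vertex -1.781 3.287 -1.886
vertex -1.118 3.369 -0.968
vertex -0.768 3.794 -1.961
endloop
endfacet
facet normal 0.995 0.102 -0.014
outer loop
vertex -0.039 3.055 -2.422
vertex -0.041 3.225 -1.299
vertex 0.061 2.173 -1.714
endloop
endfacet
facet normal 0.777 -0.338 -0.531
outer loop
vertex -0.039 3.055 -2.422
vertex 0.061 2.173 -1.714
vertex -0.602 2.091 -2.632
endloop
endfacet
facet normal 0.320 0.019 -0.947
outer loop
vertex -0.039 3.055 -2.422
vertex -0.602 2.091 -2.632
vertex -1.114 3.093 -2.785
endloop
endfacet
facet normal 0.256 0.681 -0.686
outer loop
vertex -0.039 3.055 -2.422
vertex -1.114 3.093 -2.785
vertex -0.768 3.794 -1.961
endloop
endfacet
facet normal 0.673 0.732 -0.110
outer loop
vertex -0.039 3.055 -2.422
vertex -0.768 3.794 -1.961
vertex -0.041 3.225 -1.299
endloop
endfacet
facet normal 0.775 -0.166 0.610
outer loop
vertex 0.061 2.173 -1.714
vertex -0.041 3.225 -1.299
vertex -0.606 2.367 -0.815
endloop
endfacet
facet normal 0.422 -0.878 -0.227
outer loop
vertex -0.602 2.091 -2.632
vertex 0.061 2.173 -1.714
vertex -0.952 1.666 -1.639
endloop
endfacet
facet normal -0.317 -0.299 -0.900
outer loop
vertex -1.114 3.093 -2.785
vertex -0.602 2.091 -2.632
vertex -1.679 2.235 -2.301
endloop
endfacet
facet normal -0.421 0.770 -0.479
outer loop
vertex -0.768 3.794 -1.961
vertex -1.114 3.093 -2.785
vertex -1.781 3.287 -1.886
endloop
endfacet
facet normal 0.254 0.854 0.455
outer loop
vertex -0.041 3.225 -1.299
vertex -0.768 3.794 -1.961
vertex -1.118 3.369 -0.968
endloop
endfacet
facet normal -0.438 0.686 -0.581
outer loop
vertex 0.063 2.115 -1.463
vertex -0.284 2.257 -1.034
vertex 0.228 2.433 -1.212
endloop
endfacet
facet normal 0.918 -0.213 -0.334
outer loop
vertex 0.063 2.115 -1.463
vertex 0.228 2.433 -1.212
vertex 0.324 1.303 -0.226
endloop
endfacet
facet normal -0.438 0.686 -0.581
outer loop
vertex 0.228 2.433 -1.212
vertex -0.284 2.257 -1.034
vertex 0.092 2.647 -0.857
endloop
endfacet
facet normal 0.944 0.259 0.205
outer loop
vertex 0.228 2.433 -1.212
vertex 0.092 2.647 -0.857
vertex 0.324 1.303 -0.226
endloop
endfacet
facet normal -0.438 0.686 -0.581
outer loop
vertex 0.092 2.647 -0.857
vertex -0.284 2.257 -1.034
vertex -0.264 2.632 -0.606
endloop
endfacet
facet normal 0.506 0.437 0.744
outer loop
vertex 0.092 2.647 -0.857
vertex -0.264 2.632 -0.606
vertex 0.324 1.303 -0.226
endloop
endfacet
facet normal -0.438 0.686 -0.581
outer loop
vertex -0.264 2.632 -0.606
vertex -0.284 2.257 -1.034
vertex -0.632 2.398 -0.605
endloop
endfacet
facet normal -0.135 0.217 0.967
outer loop
vertex -0.264 2.632 -0.606
vertex -0.632 2.398 -0.605
vertex 0.324 1.303 -0.226
endloop
endfacet
facet normal -0.439 0.685 -0.581
outer loop
vertex -0.632 2.398 -0.605
vertex -0.284 2.257 -1.034
vertex -0.796 2.081 -0.855
endloop
endfacet
facet normal -0.608 -0.273 0.745
outer loop
vertex -0.632 2.398 -0.605
vertex -0.796 2.081 -0.855
vertex 0.324 1.303 -0.226
endloop
endfacet
facet normal -0.439 0.686 -0.580
outer loop
vertex -0.796 2.081 -0.855
vertex -0.284 2.257 -1.034
vertex -0.661 1.867 -1.21
endloop
endfacet
facet normal -0.634 -0.745 0.208
outer loop
vertex -0.796 2.081 -0.855
vertex -0.661 1.867 -1.21
vertex 0.324 1.303 -0.226
endloop
endfacet
facet normal -0.438 0.686 -0.581
outer loop
vertex -0.661 1.867 -1.21
vertex -0.284 2.257 -1.034
vertex -0.305 1.881 -1.462
endloop
endfacet
facet normal -0.198 -0.923 -0.331
outer loop
vertex -0.661 1.867 -1.21
vertex -0.305 1.881 -1.462
vertex 0.324 1.303 -0.226
endloop
endfacet
facet normal -0.438 0.686 -0.581
outer loop
vertex -0.305 1.881 -1.462
vertex -0.284 2.257 -1.034
vertex 0.063 2.115 -1.463
endloop
endfacet
facet normal 0.445 -0.703 -0.555
outer loop
vertex -0.305 1.881 -1.462
vertex 0.063 2.115 -1.463
vertex 0.324 1.303 -0.226
endloop
endfacet

endsolid


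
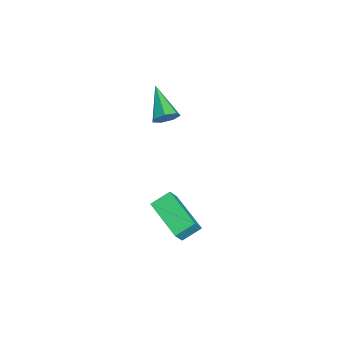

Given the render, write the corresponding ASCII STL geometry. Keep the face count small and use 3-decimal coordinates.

solid 
facet normal 0.841 0.264 -0.473
outer loop
vertex -0.275 0.417 3.021
vertex -0.596 0.474 2.482
vertex -0.486 0.912 2.922
endloop
endfacet
facet normal 0.105 0.238 0.966
outer loop
vertex -0.275 0.417 3.021
vertex -0.486 0.912 2.922
vertex -2.084 0.006 3.318
endloop
endfacet
facet normal 0.841 0.264 -0.473
outer loop
vertex -0.486 0.912 2.922
vertex -0.596 0.474 2.482
vertex -0.78 1.076 2.491
endloop
endfacet
facet normal -0.320 0.792 0.520
outer loop
vertex -0.486 0.912 2.922
vertex -0.78 1.076 2.491
vertex -2.084 0.006 3.318
endloop
endfacet
facet normal 0.841 0.264 -0.472
outer loop
vertex -0.78 1.076 2.491
vertex -0.596 0.474 2.482
vertex -0.935 0.788 2.054
endloop
endfacet
facet normal -0.696 0.688 -0.207
outer loop
vertex -0.78 1.076 2.491
vertex -0.935 0.788 2.054
vertex -2.084 0.006 3.318
endloop
endfacet
facet normal 0.841 0.264 -0.472
outer loop
vertex -0.935 0.788 2.054
vertex -0.596 0.474 2.482
vertex -0.835 0.263 1.938
endloop
endfacet
facet normal -0.742 0.007 -0.670
outer loop
vertex -0.935 0.788 2.054
vertex -0.835 0.263 1.938
vertex -2.084 0.006 3.318
endloop
endfacet
facet normal 0.841 0.264 -0.472
outer loop
vertex -0.835 0.263 1.938
vertex -0.596 0.474 2.482
vertex -0.555 -0.103 2.232
endloop
endfacet
facet normal -0.423 -0.742 -0.521
outer loop
vertex -0.835 0.263 1.938
vertex -0.555 -0.103 2.232
vertex -2.084 0.006 3.318
endloop
endfacet
facet normal 0.840 0.265 -0.474
outer loop
vertex -0.555 -0.103 2.232
vertex -0.596 0.474 2.482
vertex -0.305 -0.034 2.714
endloop
endfacet
facet normal 0.022 -0.991 0.130
outer loop
vertex -0.555 -0.103 2.232
vertex -0.305 -0.034 2.714
vertex -2.084 0.006 3.318
endloop
endfacet
facet normal 0.840 0.266 -0.472
outer loop
vertex -0.305 -0.034 2.714
vertex -0.596 0.474 2.482
vertex -0.275 0.417 3.021
endloop
endfacet
facet normal 0.256 -0.556 0.791
outer loop
vertex -0.305 -0.034 2.714
vertex -0.275 0.417 3.021
vertex -2.084 0.006 3.318
endloop
endfacet
facet normal -0.799 -0.528 0.287
outer loop
vertex 0.704 -0.21 -2.324
vertex 0.326 0.627 -1.837
vertex 0.178 0.087 -3.243
endloop
endfacet
facet normal 0.363 -0.805 -0.468
outer loop
vertex 1.794 1.153 -3.823
vertex 0.704 -0.21 -2.324
vertex 0.178 0.087 -3.243
endloop
endfacet
facet normal -0.800 -0.527 0.286
outer loop
vertex 0.178 0.087 -3.243
vertex 0.326 0.627 -1.837
vertex -0.199 0.925 -2.756
endloop
endfacet
facet normal -0.478 0.270 -0.836
outer loop
vertex -0.199 0.925 -2.756
vertex 1.794 1.153 -3.823
vertex 0.178 0.087 -3.243
endloop
endfacet
facet normal 0.478 -0.270 0.836
outer loop
vertex 0.704 -0.21 -2.324
vertex 1.942 1.693 -2.417
vertex 0.326 0.627 -1.837
endloop
endfacet
facet normal 0.363 -0.805 -0.469
outer loop
vertex 2.319 0.855 -2.904
vertex 0.704 -0.21 -2.324
vertex 1.794 1.153 -3.823
endloop
endfacet
facet normal 0.478 -0.270 0.836
outer loop
vertex 2.319 0.855 -2.904
vertex 1.942 1.693 -2.417
vertex 0.704 -0.21 -2.324
endloop
endfacet
facet normal -0.363 0.805 0.469
outer loop
vertex 0.326 0.627 -1.837
vertex 1.942 1.693 -2.417
vertex -0.199 0.925 -2.756
endloop
endfacet
facet normal -0.478 0.270 -0.836
outer loop
vertex 1.416 1.99 -3.336
vertex 1.794 1.153 -3.823
vertex -0.199 0.925 -2.756
endloop
endfacet
facet normal -0.363 0.806 0.468
outer loop
vertex -0.199 0.925 -2.756
vertex 1.942 1.693 -2.417
vertex 1.416 1.99 -3.336
endloop
endfacet
facet normal 0.800 0.528 -0.286
outer loop
vertex 1.416 1.99 -3.336
vertex 2.319 0.855 -2.904
vertex 1.794 1.153 -3.823
endloop
endfacet
facet normal 0.800 0.527 -0.288
outer loop
vertex 1.942 1.693 -2.417
vertex 2.319 0.855 -2.904
vertex 1.416 1.99 -3.336
endloop
endfacet

endsolid


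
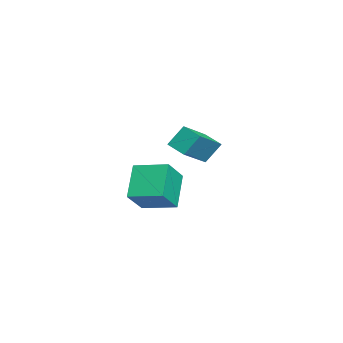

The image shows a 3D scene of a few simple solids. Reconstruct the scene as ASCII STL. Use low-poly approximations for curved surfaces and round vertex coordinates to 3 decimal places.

solid 
facet normal -0.652 -0.688 0.320
outer loop
vertex -1.296 -2.295 1.342
vertex -1.564 -1.501 2.502
vertex -2.891 -1.278 0.279
endloop
endfacet
facet normal 0.186 -0.555 -0.811
outer loop
vertex -2.076 -0.419 -0.122
vertex -1.296 -2.295 1.342
vertex -2.891 -1.278 0.279
endloop
endfacet
facet normal -0.652 -0.687 0.320
outer loop
vertex -2.891 -1.278 0.279
vertex -1.564 -1.501 2.502
vertex -3.158 -0.485 1.438
endloop
endfacet
facet normal -0.735 0.469 -0.490
outer loop
vertex -3.158 -0.485 1.438
vertex -2.076 -0.419 -0.122
vertex -2.891 -1.278 0.279
endloop
endfacet
facet normal 0.735 -0.468 0.490
outer loop
vertex -1.296 -2.295 1.342
vertex -0.749 -0.642 2.101
vertex -1.564 -1.501 2.502
endloop
endfacet
facet normal 0.188 -0.555 -0.811
outer loop
vertex -0.482 -1.435 0.942
vertex -1.296 -2.295 1.342
vertex -2.076 -0.419 -0.122
endloop
endfacet
facet normal 0.735 -0.468 0.490
outer loop
vertex -0.482 -1.435 0.942
vertex -0.749 -0.642 2.101
vertex -1.296 -2.295 1.342
endloop
endfacet
facet normal -0.187 0.555 0.810
outer loop
vertex -1.564 -1.501 2.502
vertex -0.749 -0.642 2.101
vertex -3.158 -0.485 1.438
endloop
endfacet
facet normal -0.735 0.468 -0.490
outer loop
vertex -2.344 0.375 1.038
vertex -2.076 -0.419 -0.122
vertex -3.158 -0.485 1.438
endloop
endfacet
facet normal -0.187 0.554 0.811
outer loop
vertex -3.158 -0.485 1.438
vertex -0.749 -0.642 2.101
vertex -2.344 0.375 1.038
endloop
endfacet
facet normal 0.652 0.688 -0.320
outer loop
vertex -2.344 0.375 1.038
vertex -0.482 -1.435 0.942
vertex -2.076 -0.419 -0.122
endloop
endfacet
facet normal 0.652 0.687 -0.320
outer loop
vertex -0.749 -0.642 2.101
vertex -0.482 -1.435 0.942
vertex -2.344 0.375 1.038
endloop
endfacet
facet normal -0.671 0.339 -0.660
outer loop
vertex 1.838 -3.074 0.217
vertex 2.403 -1.35 0.527
vertex 3.249 -3.26 -1.314
endloop
endfacet
facet normal -0.307 -0.937 -0.169
outer loop
vertex 4.457 -3.87 -0.127
vertex 1.838 -3.074 0.217
vertex 3.249 -3.26 -1.314
endloop
endfacet
facet normal -0.671 0.338 -0.660
outer loop
vertex 3.249 -3.26 -1.314
vertex 2.403 -1.35 0.527
vertex 3.813 -1.537 -1.004
endloop
endfacet
facet normal 0.675 -0.089 -0.733
outer loop
vertex 3.813 -1.537 -1.004
vertex 4.457 -3.87 -0.127
vertex 3.249 -3.26 -1.314
endloop
endfacet
facet normal -0.675 0.089 0.733
outer loop
vertex 1.838 -3.074 0.217
vertex 3.611 -1.96 1.714
vertex 2.403 -1.35 0.527
endloop
endfacet
facet normal -0.307 -0.937 -0.168
outer loop
vertex 3.047 -3.683 1.404
vertex 1.838 -3.074 0.217
vertex 4.457 -3.87 -0.127
endloop
endfacet
facet normal -0.675 0.089 0.733
outer loop
vertex 3.047 -3.683 1.404
vertex 3.611 -1.96 1.714
vertex 1.838 -3.074 0.217
endloop
endfacet
facet normal 0.307 0.937 0.169
outer loop
vertex 2.403 -1.35 0.527
vertex 3.611 -1.96 1.714
vertex 3.813 -1.537 -1.004
endloop
endfacet
facet normal 0.675 -0.089 -0.733
outer loop
vertex 5.022 -2.146 0.183
vertex 4.457 -3.87 -0.127
vertex 3.813 -1.537 -1.004
endloop
endfacet
facet normal 0.306 0.937 0.169
outer loop
vertex 3.813 -1.537 -1.004
vertex 3.611 -1.96 1.714
vertex 5.022 -2.146 0.183
endloop
endfacet
facet normal 0.671 -0.339 0.659
outer loop
vertex 5.022 -2.146 0.183
vertex 3.047 -3.683 1.404
vertex 4.457 -3.87 -0.127
endloop
endfacet
facet normal 0.671 -0.338 0.660
outer loop
vertex 3.611 -1.96 1.714
vertex 3.047 -3.683 1.404
vertex 5.022 -2.146 0.183
endloop
endfacet

endsolid


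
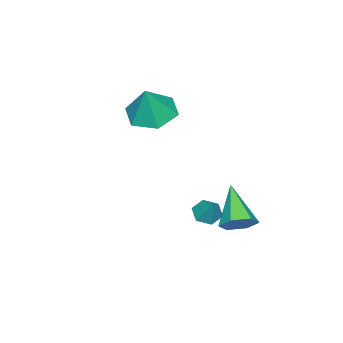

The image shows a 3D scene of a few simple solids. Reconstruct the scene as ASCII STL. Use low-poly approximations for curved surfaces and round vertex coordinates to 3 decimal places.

solid 
facet normal -0.403 -0.064 -0.913
outer loop
vertex -3.343 -0.896 0.84
vertex -4.066 -1.623 1.21
vertex -4.3 -0.558 1.238
endloop
endfacet
facet normal 0.427 0.852 0.302
outer loop
vertex -3.343 -0.896 0.84
vertex -4.3 -0.558 1.238
vertex -3.414 -1.517 2.69
endloop
endfacet
facet normal -0.403 -0.065 -0.913
outer loop
vertex -4.3 -0.558 1.238
vertex -4.066 -1.623 1.21
vertex -5.023 -1.285 1.609
endloop
endfacet
facet normal -0.342 0.674 0.654
outer loop
vertex -4.3 -0.558 1.238
vertex -5.023 -1.285 1.609
vertex -3.414 -1.517 2.69
endloop
endfacet
facet normal -0.403 -0.065 -0.913
outer loop
vertex -5.023 -1.285 1.609
vertex -4.066 -1.623 1.21
vertex -4.789 -2.349 1.581
endloop
endfacet
facet normal -0.566 -0.146 0.811
outer loop
vertex -5.023 -1.285 1.609
vertex -4.789 -2.349 1.581
vertex -3.414 -1.517 2.69
endloop
endfacet
facet normal -0.403 -0.065 -0.913
outer loop
vertex -4.789 -2.349 1.581
vertex -4.066 -1.623 1.21
vertex -3.832 -2.687 1.183
endloop
endfacet
facet normal -0.021 -0.787 0.617
outer loop
vertex -4.789 -2.349 1.581
vertex -3.832 -2.687 1.183
vertex -3.414 -1.517 2.69
endloop
endfacet
facet normal -0.403 -0.065 -0.913
outer loop
vertex -3.832 -2.687 1.183
vertex -4.066 -1.623 1.21
vertex -3.109 -1.96 0.812
endloop
endfacet
facet normal 0.748 -0.609 0.265
outer loop
vertex -3.832 -2.687 1.183
vertex -3.109 -1.96 0.812
vertex -3.414 -1.517 2.69
endloop
endfacet
facet normal -0.402 -0.064 -0.913
outer loop
vertex -3.109 -1.96 0.812
vertex -4.066 -1.623 1.21
vertex -3.343 -0.896 0.84
endloop
endfacet
facet normal 0.972 0.211 0.108
outer loop
vertex -3.109 -1.96 0.812
vertex -3.343 -0.896 0.84
vertex -3.414 -1.517 2.69
endloop
endfacet
facet normal 0.596 0.524 -0.608
outer loop
vertex -2.229 2.411 -2.908
vertex -2.733 3.006 -2.889
vertex -2.158 2.963 -2.363
endloop
endfacet
facet normal 0.561 -0.617 0.552
outer loop
vertex -2.229 2.411 -2.908
vertex -2.158 2.963 -2.363
vertex -3.907 1.974 -1.691
endloop
endfacet
facet normal 0.596 0.524 -0.608
outer loop
vertex -2.158 2.963 -2.363
vertex -2.733 3.006 -2.889
vertex -2.662 3.559 -2.343
endloop
endfacet
facet normal 0.259 0.187 0.948
outer loop
vertex -2.158 2.963 -2.363
vertex -2.662 3.559 -2.343
vertex -3.907 1.974 -1.691
endloop
endfacet
facet normal 0.596 0.524 -0.608
outer loop
vertex -2.662 3.559 -2.343
vertex -2.733 3.006 -2.889
vertex -3.236 3.602 -2.869
endloop
endfacet
facet normal -0.496 0.634 0.593
outer loop
vertex -2.662 3.559 -2.343
vertex -3.236 3.602 -2.869
vertex -3.907 1.974 -1.691
endloop
endfacet
facet normal 0.596 0.524 -0.608
outer loop
vertex -3.236 3.602 -2.869
vertex -2.733 3.006 -2.889
vertex -3.307 3.049 -3.415
endloop
endfacet
facet normal -0.948 0.277 -0.157
outer loop
vertex -3.236 3.602 -2.869
vertex -3.307 3.049 -3.415
vertex -3.907 1.974 -1.691
endloop
endfacet
facet normal 0.596 0.525 -0.608
outer loop
vertex -3.307 3.049 -3.415
vertex -2.733 3.006 -2.889
vertex -2.803 2.453 -3.435
endloop
endfacet
facet normal -0.645 -0.527 -0.553
outer loop
vertex -3.307 3.049 -3.415
vertex -2.803 2.453 -3.435
vertex -3.907 1.974 -1.691
endloop
endfacet
facet normal 0.596 0.525 -0.608
outer loop
vertex -2.803 2.453 -3.435
vertex -2.733 3.006 -2.889
vertex -2.229 2.411 -2.908
endloop
endfacet
facet normal 0.110 -0.974 -0.198
outer loop
vertex -2.803 2.453 -3.435
vertex -2.229 2.411 -2.908
vertex -3.907 1.974 -1.691
endloop
endfacet
facet normal -0.409 -0.471 -0.781
outer loop
vertex 0.207 2.864 -1.032
vertex -0.331 3.016 -0.842
vertex -0.037 3.371 -1.21
endloop
endfacet
facet normal 0.910 0.382 -0.159
outer loop
vertex 0.207 2.864 -1.032
vertex -0.037 3.371 -1.21
vertex 0.111 3.524 0.002
endloop
endfacet
facet normal -0.408 -0.472 -0.781
outer loop
vertex -0.037 3.371 -1.21
vertex -0.331 3.016 -0.842
vertex -0.575 3.522 -1.02
endloop
endfacet
facet normal 0.218 0.965 -0.148
outer loop
vertex -0.037 3.371 -1.21
vertex -0.575 3.522 -1.02
vertex 0.111 3.524 0.002
endloop
endfacet
facet normal -0.408 -0.472 -0.781
outer loop
vertex -0.575 3.522 -1.02
vertex -0.331 3.016 -0.842
vertex -0.869 3.167 -0.652
endloop
endfacet
facet normal -0.516 0.784 0.345
outer loop
vertex -0.575 3.522 -1.02
vertex -0.869 3.167 -0.652
vertex 0.111 3.524 0.002
endloop
endfacet
facet normal -0.408 -0.471 -0.782
outer loop
vertex -0.869 3.167 -0.652
vertex -0.331 3.016 -0.842
vertex -0.625 2.66 -0.474
endloop
endfacet
facet normal -0.560 0.021 0.828
outer loop
vertex -0.869 3.167 -0.652
vertex -0.625 2.66 -0.474
vertex 0.111 3.524 0.002
endloop
endfacet
facet normal -0.408 -0.471 -0.782
outer loop
vertex -0.625 2.66 -0.474
vertex -0.331 3.016 -0.842
vertex -0.087 2.509 -0.664
endloop
endfacet
facet normal 0.131 -0.562 0.817
outer loop
vertex -0.625 2.66 -0.474
vertex -0.087 2.509 -0.664
vertex 0.111 3.524 0.002
endloop
endfacet
facet normal -0.409 -0.471 -0.781
outer loop
vertex -0.087 2.509 -0.664
vertex -0.331 3.016 -0.842
vertex 0.207 2.864 -1.032
endloop
endfacet
facet normal 0.866 -0.381 0.324
outer loop
vertex -0.087 2.509 -0.664
vertex 0.207 2.864 -1.032
vertex 0.111 3.524 0.002
endloop
endfacet

endsolid


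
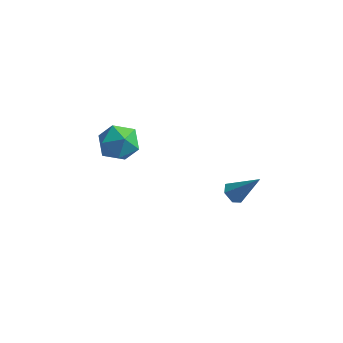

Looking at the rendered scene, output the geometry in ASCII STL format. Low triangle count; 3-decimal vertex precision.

solid 
facet normal -0.785 -0.153 0.601
outer loop
vertex -3.753 0.76 -1.835
vertex -3.201 -0.143 -1.343
vertex -3.072 0.93 -0.902
endloop
endfacet
facet normal -0.725 0.538 0.431
outer loop
vertex -3.753 0.76 -1.835
vertex -3.072 0.93 -0.902
vertex -3.042 1.684 -1.793
endloop
endfacet
facet normal -0.755 0.593 -0.280
outer loop
vertex -3.753 0.76 -1.835
vertex -3.042 1.684 -1.793
vertex -3.152 1.077 -2.783
endloop
endfacet
facet normal -0.833 -0.063 -0.549
outer loop
vertex -3.753 0.76 -1.835
vertex -3.152 1.077 -2.783
vertex -3.25 -0.052 -2.505
endloop
endfacet
facet normal -0.852 -0.524 -0.005
outer loop
vertex -3.753 0.76 -1.835
vertex -3.25 -0.052 -2.505
vertex -3.201 -0.143 -1.343
endloop
endfacet
facet normal -0.080 0.762 0.642
outer loop
vertex -3.042 1.684 -1.793
vertex -3.072 0.93 -0.902
vertex -2.05 1.352 -1.275
endloop
endfacet
facet normal -0.178 -0.356 0.918
outer loop
vertex -3.072 0.93 -0.902
vertex -3.201 -0.143 -1.343
vertex -2.148 0.223 -0.997
endloop
endfacet
facet normal -0.287 -0.956 -0.063
outer loop
vertex -3.201 -0.143 -1.343
vertex -3.25 -0.052 -2.505
vertex -2.258 -0.384 -1.987
endloop
endfacet
facet normal -0.258 -0.210 -0.943
outer loop
vertex -3.25 -0.052 -2.505
vertex -3.152 1.077 -2.783
vertex -2.228 0.37 -2.878
endloop
endfacet
facet normal -0.129 0.852 -0.508
outer loop
vertex -3.152 1.077 -2.783
vertex -3.042 1.684 -1.793
vertex -2.099 1.443 -2.437
endloop
endfacet
facet normal 0.833 0.063 0.549
outer loop
vertex -1.547 0.54 -1.945
vertex -2.05 1.352 -1.275
vertex -2.148 0.223 -0.997
endloop
endfacet
facet normal 0.755 -0.593 0.280
outer loop
vertex -1.547 0.54 -1.945
vertex -2.148 0.223 -0.997
vertex -2.258 -0.384 -1.987
endloop
endfacet
facet normal 0.725 -0.538 -0.431
outer loop
vertex -1.547 0.54 -1.945
vertex -2.258 -0.384 -1.987
vertex -2.228 0.37 -2.878
endloop
endfacet
facet normal 0.785 0.153 -0.601
outer loop
vertex -1.547 0.54 -1.945
vertex -2.228 0.37 -2.878
vertex -2.099 1.443 -2.437
endloop
endfacet
facet normal 0.852 0.524 0.005
outer loop
vertex -1.547 0.54 -1.945
vertex -2.099 1.443 -2.437
vertex -2.05 1.352 -1.275
endloop
endfacet
facet normal 0.258 0.210 0.943
outer loop
vertex -2.148 0.223 -0.997
vertex -2.05 1.352 -1.275
vertex -3.072 0.93 -0.902
endloop
endfacet
facet normal 0.129 -0.852 0.508
outer loop
vertex -2.258 -0.384 -1.987
vertex -2.148 0.223 -0.997
vertex -3.201 -0.143 -1.343
endloop
endfacet
facet normal 0.080 -0.762 -0.642
outer loop
vertex -2.228 0.37 -2.878
vertex -2.258 -0.384 -1.987
vertex -3.25 -0.052 -2.505
endloop
endfacet
facet normal 0.178 0.356 -0.918
outer loop
vertex -2.099 1.443 -2.437
vertex -2.228 0.37 -2.878
vertex -3.152 1.077 -2.783
endloop
endfacet
facet normal 0.287 0.956 0.063
outer loop
vertex -2.05 1.352 -1.275
vertex -2.099 1.443 -2.437
vertex -3.042 1.684 -1.793
endloop
endfacet
facet normal -0.667 -0.159 -0.728
outer loop
vertex 3.652 0.816 -4.76
vertex 3.174 1.011 -4.365
vertex 3.481 1.443 -4.74
endloop
endfacet
facet normal 0.860 0.249 -0.446
outer loop
vertex 3.652 0.816 -4.76
vertex 3.481 1.443 -4.74
vertex 4.426 1.309 -2.995
endloop
endfacet
facet normal -0.667 -0.159 -0.728
outer loop
vertex 3.481 1.443 -4.74
vertex 3.174 1.011 -4.365
vertex 3.003 1.638 -4.345
endloop
endfacet
facet normal 0.308 0.947 -0.094
outer loop
vertex 3.481 1.443 -4.74
vertex 3.003 1.638 -4.345
vertex 4.426 1.309 -2.995
endloop
endfacet
facet normal -0.666 -0.158 -0.729
outer loop
vertex 3.003 1.638 -4.345
vertex 3.174 1.011 -4.365
vertex 2.695 1.206 -3.97
endloop
endfacet
facet normal -0.361 0.745 0.562
outer loop
vertex 3.003 1.638 -4.345
vertex 2.695 1.206 -3.97
vertex 4.426 1.309 -2.995
endloop
endfacet
facet normal -0.666 -0.160 -0.729
outer loop
vertex 2.695 1.206 -3.97
vertex 3.174 1.011 -4.365
vertex 2.866 0.579 -3.989
endloop
endfacet
facet normal -0.478 -0.156 0.865
outer loop
vertex 2.695 1.206 -3.97
vertex 2.866 0.579 -3.989
vertex 4.426 1.309 -2.995
endloop
endfacet
facet normal -0.667 -0.159 -0.728
outer loop
vertex 2.866 0.579 -3.989
vertex 3.174 1.011 -4.365
vertex 3.344 0.384 -4.384
endloop
endfacet
facet normal 0.074 -0.856 0.512
outer loop
vertex 2.866 0.579 -3.989
vertex 3.344 0.384 -4.384
vertex 4.426 1.309 -2.995
endloop
endfacet
facet normal -0.667 -0.159 -0.728
outer loop
vertex 3.344 0.384 -4.384
vertex 3.174 1.011 -4.365
vertex 3.652 0.816 -4.76
endloop
endfacet
facet normal 0.743 -0.654 -0.143
outer loop
vertex 3.344 0.384 -4.384
vertex 3.652 0.816 -4.76
vertex 4.426 1.309 -2.995
endloop
endfacet

endsolid


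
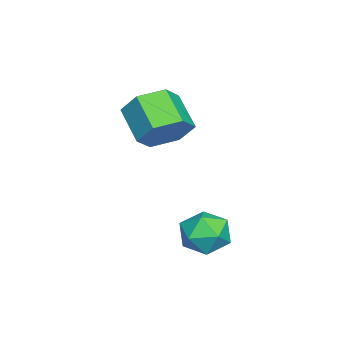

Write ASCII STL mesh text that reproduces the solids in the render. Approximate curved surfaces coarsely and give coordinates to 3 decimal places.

solid 
facet normal 0.634 0.511 -0.580
outer loop
vertex 0.591 -1.121 1.468
vertex 0.079 -0.301 1.631
vertex 0.819 -0.543 2.226
endloop
endfacet
facet normal 0.738 -0.625 0.255
outer loop
vertex 0.591 -1.121 1.468
vertex 0.819 -0.543 2.226
vertex -0.347 -1.878 2.326
endloop
endfacet
facet normal 0.738 -0.625 0.255
outer loop
vertex -0.347 -1.878 2.326
vertex 0.819 -0.543 2.226
vertex -0.119 -1.3 3.085
endloop
endfacet
facet normal -0.634 -0.512 0.580
outer loop
vertex -0.347 -1.878 2.326
vertex -0.119 -1.3 3.085
vertex -0.859 -1.059 2.489
endloop
endfacet
facet normal 0.634 0.512 -0.580
outer loop
vertex 0.819 -0.543 2.226
vertex 0.079 -0.301 1.631
vertex 0.307 0.276 2.389
endloop
endfacet
facet normal 0.570 0.198 0.797
outer loop
vertex 0.819 -0.543 2.226
vertex 0.307 0.276 2.389
vertex -0.119 -1.3 3.085
endloop
endfacet
facet normal 0.569 0.199 0.798
outer loop
vertex -0.119 -1.3 3.085
vertex 0.307 0.276 2.389
vertex -0.632 -0.481 3.247
endloop
endfacet
facet normal -0.634 -0.512 0.580
outer loop
vertex -0.119 -1.3 3.085
vertex -0.632 -0.481 3.247
vertex -0.859 -1.059 2.489
endloop
endfacet
facet normal 0.634 0.512 -0.580
outer loop
vertex 0.307 0.276 2.389
vertex 0.079 -0.301 1.631
vertex -0.433 0.518 1.794
endloop
endfacet
facet normal -0.167 0.823 0.543
outer loop
vertex 0.307 0.276 2.389
vertex -0.433 0.518 1.794
vertex -0.632 -0.481 3.247
endloop
endfacet
facet normal -0.168 0.823 0.543
outer loop
vertex -0.632 -0.481 3.247
vertex -0.433 0.518 1.794
vertex -1.371 -0.239 2.652
endloop
endfacet
facet normal -0.634 -0.511 0.580
outer loop
vertex -0.632 -0.481 3.247
vertex -1.371 -0.239 2.652
vertex -0.859 -1.059 2.489
endloop
endfacet
facet normal 0.634 0.512 -0.580
outer loop
vertex -0.433 0.518 1.794
vertex 0.079 -0.301 1.631
vertex -0.661 -0.06 1.035
endloop
endfacet
facet normal -0.738 0.625 -0.255
outer loop
vertex -0.433 0.518 1.794
vertex -0.661 -0.06 1.035
vertex -1.371 -0.239 2.652
endloop
endfacet
facet normal -0.738 0.625 -0.255
outer loop
vertex -1.371 -0.239 2.652
vertex -0.661 -0.06 1.035
vertex -1.599 -0.817 1.894
endloop
endfacet
facet normal -0.634 -0.511 0.580
outer loop
vertex -1.371 -0.239 2.652
vertex -1.599 -0.817 1.894
vertex -0.859 -1.059 2.489
endloop
endfacet
facet normal 0.634 0.512 -0.580
outer loop
vertex -0.661 -0.06 1.035
vertex 0.079 -0.301 1.631
vertex -0.148 -0.879 0.873
endloop
endfacet
facet normal -0.570 -0.199 -0.797
outer loop
vertex -0.661 -0.06 1.035
vertex -0.148 -0.879 0.873
vertex -1.599 -0.817 1.894
endloop
endfacet
facet normal -0.570 -0.197 -0.798
outer loop
vertex -1.599 -0.817 1.894
vertex -0.148 -0.879 0.873
vertex -1.087 -1.636 1.731
endloop
endfacet
facet normal -0.634 -0.512 0.580
outer loop
vertex -1.599 -0.817 1.894
vertex -1.087 -1.636 1.731
vertex -0.859 -1.059 2.489
endloop
endfacet
facet normal 0.634 0.511 -0.580
outer loop
vertex -0.148 -0.879 0.873
vertex 0.079 -0.301 1.631
vertex 0.591 -1.121 1.468
endloop
endfacet
facet normal 0.168 -0.823 -0.543
outer loop
vertex -0.148 -0.879 0.873
vertex 0.591 -1.121 1.468
vertex -1.087 -1.636 1.731
endloop
endfacet
facet normal 0.167 -0.823 -0.543
outer loop
vertex -1.087 -1.636 1.731
vertex 0.591 -1.121 1.468
vertex -0.347 -1.878 2.326
endloop
endfacet
facet normal -0.634 -0.512 0.580
outer loop
vertex -1.087 -1.636 1.731
vertex -0.347 -1.878 2.326
vertex -0.859 -1.059 2.489
endloop
endfacet
facet normal -0.304 0.189 0.934
outer loop
vertex 2.439 2.129 -0.582
vertex 2.068 1.317 -0.539
vertex 2.917 1.435 -0.286
endloop
endfacet
facet normal 0.299 0.541 0.786
outer loop
vertex 2.439 2.129 -0.582
vertex 2.917 1.435 -0.286
vertex 3.29 2.031 -0.838
endloop
endfacet
facet normal 0.177 0.959 0.222
outer loop
vertex 2.439 2.129 -0.582
vertex 3.29 2.031 -0.838
vertex 2.671 2.283 -1.432
endloop
endfacet
facet normal -0.501 0.865 0.020
outer loop
vertex 2.439 2.129 -0.582
vertex 2.671 2.283 -1.432
vertex 1.916 1.842 -1.247
endloop
endfacet
facet normal -0.798 0.389 0.460
outer loop
vertex 2.439 2.129 -0.582
vertex 1.916 1.842 -1.247
vertex 2.068 1.317 -0.539
endloop
endfacet
facet normal 0.795 0.061 0.603
outer loop
vertex 3.29 2.031 -0.838
vertex 2.917 1.435 -0.286
vertex 3.444 1.158 -0.953
endloop
endfacet
facet normal -0.180 -0.508 0.842
outer loop
vertex 2.917 1.435 -0.286
vertex 2.068 1.317 -0.539
vertex 2.689 0.717 -0.768
endloop
endfacet
facet normal -0.980 -0.183 0.075
outer loop
vertex 2.068 1.317 -0.539
vertex 1.916 1.842 -1.247
vertex 2.07 0.969 -1.362
endloop
endfacet
facet normal -0.499 0.587 -0.638
outer loop
vertex 1.916 1.842 -1.247
vertex 2.671 2.283 -1.432
vertex 2.443 1.565 -1.914
endloop
endfacet
facet normal 0.599 0.738 -0.311
outer loop
vertex 2.671 2.283 -1.432
vertex 3.29 2.031 -0.838
vertex 3.292 1.683 -1.661
endloop
endfacet
facet normal 0.501 -0.865 -0.020
outer loop
vertex 2.921 0.871 -1.618
vertex 3.444 1.158 -0.953
vertex 2.689 0.717 -0.768
endloop
endfacet
facet normal -0.177 -0.959 -0.222
outer loop
vertex 2.921 0.871 -1.618
vertex 2.689 0.717 -0.768
vertex 2.07 0.969 -1.362
endloop
endfacet
facet normal -0.299 -0.541 -0.786
outer loop
vertex 2.921 0.871 -1.618
vertex 2.07 0.969 -1.362
vertex 2.443 1.565 -1.914
endloop
endfacet
facet normal 0.304 -0.189 -0.934
outer loop
vertex 2.921 0.871 -1.618
vertex 2.443 1.565 -1.914
vertex 3.292 1.683 -1.661
endloop
endfacet
facet normal 0.798 -0.389 -0.460
outer loop
vertex 2.921 0.871 -1.618
vertex 3.292 1.683 -1.661
vertex 3.444 1.158 -0.953
endloop
endfacet
facet normal 0.499 -0.587 0.638
outer loop
vertex 2.689 0.717 -0.768
vertex 3.444 1.158 -0.953
vertex 2.917 1.435 -0.286
endloop
endfacet
facet normal -0.599 -0.738 0.311
outer loop
vertex 2.07 0.969 -1.362
vertex 2.689 0.717 -0.768
vertex 2.068 1.317 -0.539
endloop
endfacet
facet normal -0.795 -0.061 -0.603
outer loop
vertex 2.443 1.565 -1.914
vertex 2.07 0.969 -1.362
vertex 1.916 1.842 -1.247
endloop
endfacet
facet normal 0.180 0.508 -0.842
outer loop
vertex 3.292 1.683 -1.661
vertex 2.443 1.565 -1.914
vertex 2.671 2.283 -1.432
endloop
endfacet
facet normal 0.980 0.183 -0.075
outer loop
vertex 3.444 1.158 -0.953
vertex 3.292 1.683 -1.661
vertex 3.29 2.031 -0.838
endloop
endfacet

endsolid
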